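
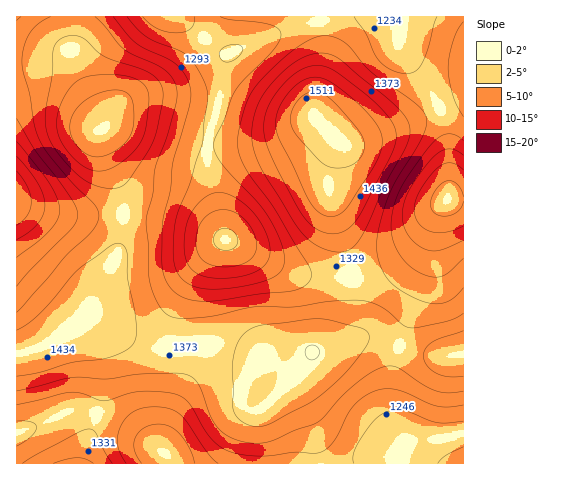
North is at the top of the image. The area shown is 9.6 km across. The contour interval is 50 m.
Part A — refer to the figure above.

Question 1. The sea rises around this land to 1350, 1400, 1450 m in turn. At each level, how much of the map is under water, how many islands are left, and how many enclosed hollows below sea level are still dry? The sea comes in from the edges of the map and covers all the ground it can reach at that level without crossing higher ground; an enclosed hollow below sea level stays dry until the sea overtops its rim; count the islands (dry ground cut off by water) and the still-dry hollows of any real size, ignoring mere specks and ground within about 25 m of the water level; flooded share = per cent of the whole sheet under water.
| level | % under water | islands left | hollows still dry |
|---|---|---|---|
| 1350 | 56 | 1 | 0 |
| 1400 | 75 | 3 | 0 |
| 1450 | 92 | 2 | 0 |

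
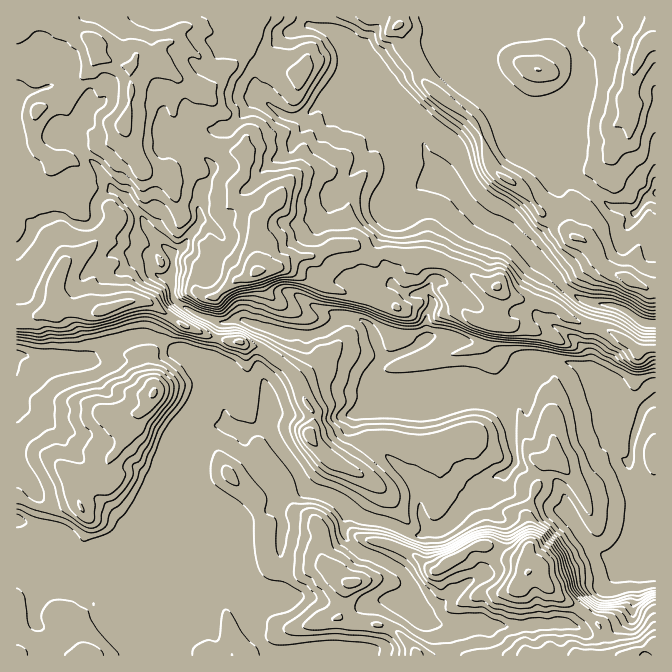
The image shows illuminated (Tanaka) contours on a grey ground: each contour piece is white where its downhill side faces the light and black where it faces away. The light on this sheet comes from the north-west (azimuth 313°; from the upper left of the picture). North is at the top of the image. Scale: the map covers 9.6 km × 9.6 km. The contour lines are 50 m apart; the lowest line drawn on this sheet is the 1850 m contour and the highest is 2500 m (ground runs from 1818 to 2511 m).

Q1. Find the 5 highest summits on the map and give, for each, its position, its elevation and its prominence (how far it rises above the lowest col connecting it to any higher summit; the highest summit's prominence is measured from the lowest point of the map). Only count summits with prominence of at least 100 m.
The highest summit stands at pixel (257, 272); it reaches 2511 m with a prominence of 693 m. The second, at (528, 572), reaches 2501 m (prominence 442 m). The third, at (94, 43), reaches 2478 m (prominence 157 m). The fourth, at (104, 310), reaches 2473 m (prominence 176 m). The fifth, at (154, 393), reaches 2407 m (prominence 270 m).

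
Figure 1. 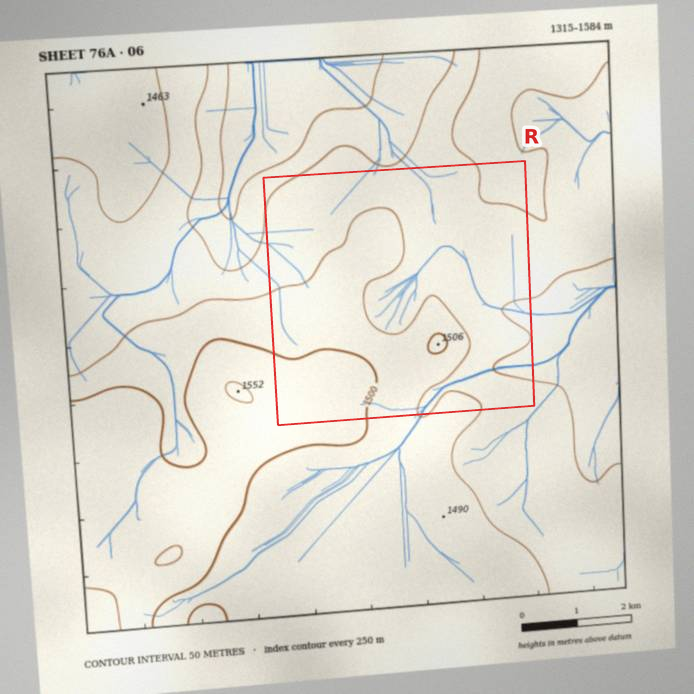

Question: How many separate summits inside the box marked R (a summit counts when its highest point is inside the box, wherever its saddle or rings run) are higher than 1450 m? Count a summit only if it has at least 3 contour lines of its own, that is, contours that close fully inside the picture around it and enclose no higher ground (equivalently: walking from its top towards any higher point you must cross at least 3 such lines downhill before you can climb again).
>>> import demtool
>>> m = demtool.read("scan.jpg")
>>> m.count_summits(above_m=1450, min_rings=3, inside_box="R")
0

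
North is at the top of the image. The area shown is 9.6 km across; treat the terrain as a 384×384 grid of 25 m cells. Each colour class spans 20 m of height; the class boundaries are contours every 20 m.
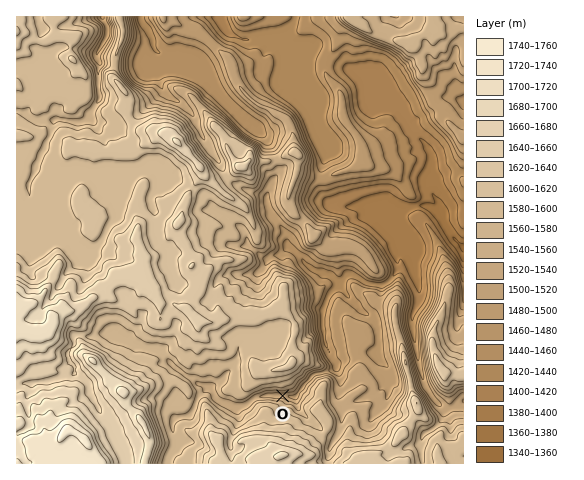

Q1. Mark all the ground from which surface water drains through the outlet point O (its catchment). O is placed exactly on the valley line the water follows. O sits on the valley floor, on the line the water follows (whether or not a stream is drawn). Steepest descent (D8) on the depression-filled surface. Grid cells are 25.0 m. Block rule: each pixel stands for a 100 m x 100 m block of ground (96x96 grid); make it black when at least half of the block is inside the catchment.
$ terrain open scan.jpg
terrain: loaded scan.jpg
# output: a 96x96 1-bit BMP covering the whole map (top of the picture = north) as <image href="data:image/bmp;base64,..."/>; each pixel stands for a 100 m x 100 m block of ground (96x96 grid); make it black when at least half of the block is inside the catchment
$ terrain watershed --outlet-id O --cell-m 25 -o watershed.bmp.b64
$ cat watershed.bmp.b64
<image width="96" height="96" href="data:image/bmp;base64,Qk2+BAAAAAAAAD4AAAAoAAAAYAAAAGAAAAABAAEAAAAAAIAEAAATCwAAEwsAAAIAAAAAAAAA////AAAAAAD/////////AAAAAAD/////////AAAAAAD/////////AAAAAAD////////+AAAAAAD////////8AAAAAAD////////4AAAAAAD////////4AAAAAAD////////4AAAAAAD////////4AAAAAAD////////8AAAAAAD////////8AAAAAAD////////+AAAAAAD/////////AAAAAAD/////////gAAAAAD/////////gAAAAAD/////////gAAAAAD/////////gAAAAAD/////////gAAAAAD/////////gAAAAAD/////////gAAAAAD/////////gAAAAAD/////////4AAAAAD/////////4AAAAAD/////////4AAAAAD/////////4AAAAAD/////////4AAAAAD/////////4AAAAADz////////8AAAAAAB////////8AAAAAAA////////8AAAAAAA/////7//4AAAAAAA/////AE/4AAAAAAAf///+AABwAAAAAAAB///8AAAAAAAAAAAAf/+AAAAAAAAAAAAAP/+AAAAAAAAAAAAAD/8AAAAAAAAAAAAAB/4AAAAAAAAAAAAAB/4AAAAAAAAAAAAAA/wAAAAAAAAAAAAAAfwAAAAAAAAAAAAAAAAAAAAAAAAAAAAAAAAAAAAAAAAAAAAAAAAAAAAAAAAAAAAAAAAAAAAAAAAAAAAAAAAAAAAAAAAAAAAAAAAAAAAAAAAAAAAAAAAAAAAAAAAAAAAAAAAAAAAAAAAAAAAAAAAAAAAAAAAAAAAAAAAAAAAAAAAAAAAAAAAAAAAAAAAAAAAAAAAAAAAAAAAAAAAAAAAAAAAAAAAAAAAAAAAAAAAAAAAAAAAAAAAAAAAAAAAAAAAAAAAAAAAAAAAAAAAAAAAAAAAAAAAAAAAAAAAAAAAAAAAAAAAAAAAAAAAAAAAAAAAAAAAAAAAAAAAAAAAAAAAAAAAAAAAAAAAAAAAAAAAAAAAAAAAAAAAAAAAAAAAAAAAAAAAAAAAAAAAAAAAAAAAAAAAAAAAAAAAAAAAAAAAAAAAAAAAAAAAAAAAAAAAAAAAAAAAAAAAAAAAAAAAAAAAAAAAAAAAAAAAAAAAAAAAAAAAAAAAAAAAAAAAAAAAAAAAAAAAAAAAAAAAAAAAAAAAAAAAAAAAAAAAAAAAAAAAAAAAAAAAAAAAAAAAAAAAAAAAAAAAAAAAAAAAAAAAAAAAAAAAAAAAAAAAAAAAAAAAAAAAAAAAAAAAAAAAAAAAAAAAAAAAAAAAAAAAAAAAAAAAAAAAAAAAAAAAAAAAAAAAAAAAAAAAAAAAAAAAAAAAAAAAAAAAAAAAAAAAAAAAAAAAAAAAAAAAAAAAAAAAAAAAAAAAAAAAAAAAAAAAAAAAAAAAAAAAAAAAAAAAAAAAAAAAAAAAAAAAAAAAAAAAAAAAAAAAAAAAAAAAAAAAAAAAAAAAAAAAAAAAAAAAAAAAAAAAAAAAAAAAAAAAAAAAAAAAAAAAAAAAAAAAAAAAAAAAAAA="/>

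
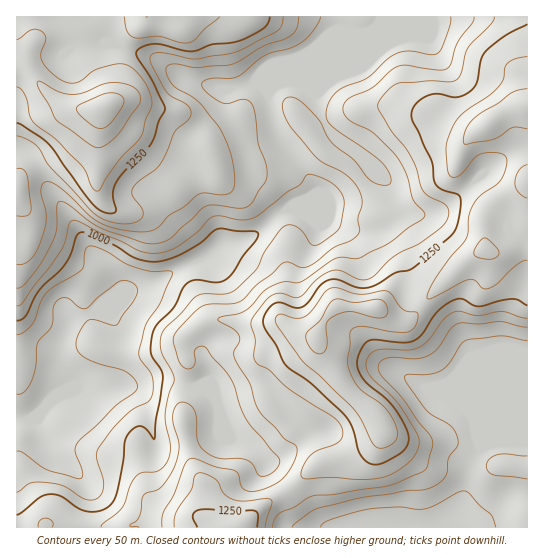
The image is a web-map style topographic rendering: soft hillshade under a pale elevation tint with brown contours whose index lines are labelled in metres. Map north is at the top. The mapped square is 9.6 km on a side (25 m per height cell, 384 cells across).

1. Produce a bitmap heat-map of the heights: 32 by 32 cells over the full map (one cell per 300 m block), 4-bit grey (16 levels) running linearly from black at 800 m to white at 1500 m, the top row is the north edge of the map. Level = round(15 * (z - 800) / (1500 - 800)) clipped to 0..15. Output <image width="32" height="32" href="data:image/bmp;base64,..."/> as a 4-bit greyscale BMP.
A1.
<image width="32" height="32" href="data:image/bmp;base64,Qk12AgAAAAAAAHYAAAAoAAAAIAAAACAAAAABAAQAAAAAAAACAAATCwAAEwsAABAAAAAAAAAAAAAAABEREQAiIiIAMzMzAERERABVVVUAZmZmAHd3dwCIiIgAmZmZAKqqqgC7u7sAzMzMAN3d3QDu7u4A////AFVVVWZ4mqqpd2VVVVVVVWZFVERWeJmZmYh3ZmZmVVVmNEMzRmeJmHeIiIh3d2ZmZjMiI0VWiIh2eJmZmYd2ZnciIjNFVXdmZniZmqqYdmZmISIjRUV2ZmZ4iJq7qHZmZhESIjRGdmZniIiau5d2ZmYRERIjRnZmeIiJq7qHZmZmIRERIjVmZniJmruodmZmZiIREiI1ZmeImau6h2ZmZmYyEiIjRnZniZq8uYd3dmZmMiIjI0Z3d4mrzLqZmYdmZjMiIiNGd3iKu8y7u7qHd3dTIiIiNGd3iaq8zMu6mZmZZCIiIjRVZniZq7u7q7qqqnVDMyIzREVnd4qZmqq7u7p2VDM0REREVmZoiImaq7y7h2QzRWZUREVmZnd4mavMy4hlVnd3ZURFVlVmd4iavLuYdnmZiHZWZVVVVnd4ibu7mHeamYiHd3ZVVVZ3eJmrvJiJq5mIiIh2ZVVmZ3mqqryImrupmIiIdmZmdmeJq6q8iavMupmIh3ZmZ2Z3mau7u5q8zMupiId2ZnZneJqrzMurzN3LqZh3dmd2eImaq8zMu8zd3LmYdmZnZniJmqq7zbzLzMyod2ZmZmZ3iZmZqry7uru7l3d3ZmZmZniIiJq7u6qqqpiZmHdmZmZmd3iaq7uqqqqquqqYh2ZmZmZniaqrqqq7y7u7qph2ZmZmZ4ia"/>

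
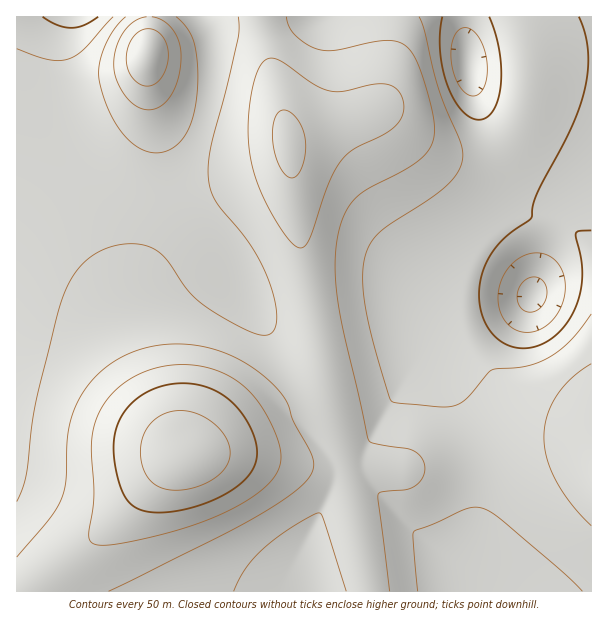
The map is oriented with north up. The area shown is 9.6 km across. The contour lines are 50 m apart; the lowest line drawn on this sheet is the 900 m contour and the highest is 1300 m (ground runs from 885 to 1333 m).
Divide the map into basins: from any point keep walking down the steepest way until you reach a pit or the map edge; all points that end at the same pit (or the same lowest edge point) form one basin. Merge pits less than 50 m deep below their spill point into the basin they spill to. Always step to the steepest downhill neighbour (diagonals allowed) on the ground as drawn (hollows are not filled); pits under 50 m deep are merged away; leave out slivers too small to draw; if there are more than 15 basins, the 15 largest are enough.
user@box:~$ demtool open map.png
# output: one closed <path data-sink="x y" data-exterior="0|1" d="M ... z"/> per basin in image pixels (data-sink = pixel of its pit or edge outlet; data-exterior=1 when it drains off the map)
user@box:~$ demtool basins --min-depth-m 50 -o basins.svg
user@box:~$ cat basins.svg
<path data-sink="533 294" data-exterior="0" d="M591 16l-71 1 0 9 8 33 0 30-6 27-11 19-10 10-13 7-21 5-15-1-14-5-21-12-30-24-10-5-5 1 7-6 7-22 4-33-1-34-127 1 4 34 22 81 8 87 20 114 6 72-35 7-27 15-30 12-23 12-37 13-71 71-54 41-7 8 0 8 554-1z"/><path data-sink="75 17" data-exterior="1" d="M261 16l-245 1 1 575 19 0 2-8 7-8 54-41 71-71 37-13 23-12 30-12 27-15 35-7-6-72-20-114-8-87-22-81z"/><path data-sink="468 63" data-exterior="0" d="M519 16l-129 0-4 67-7 22-7 6 5-1 10 5 30 24 29 15 21 3 12-1 18-8 17-17 8-15 4-17 2-40z"/>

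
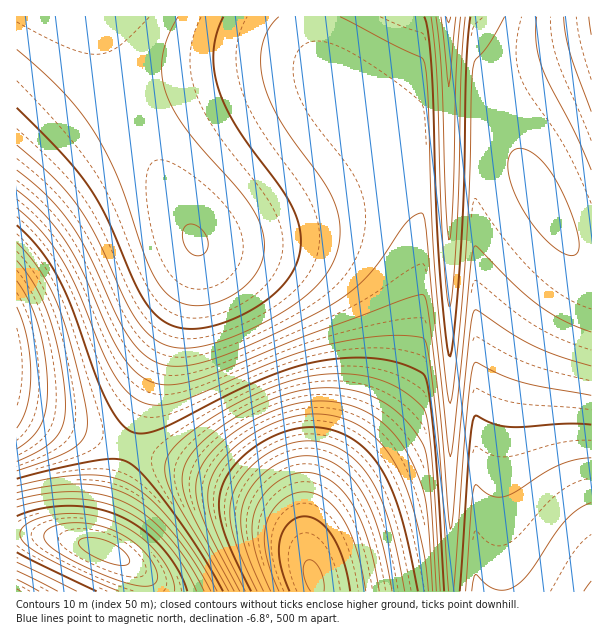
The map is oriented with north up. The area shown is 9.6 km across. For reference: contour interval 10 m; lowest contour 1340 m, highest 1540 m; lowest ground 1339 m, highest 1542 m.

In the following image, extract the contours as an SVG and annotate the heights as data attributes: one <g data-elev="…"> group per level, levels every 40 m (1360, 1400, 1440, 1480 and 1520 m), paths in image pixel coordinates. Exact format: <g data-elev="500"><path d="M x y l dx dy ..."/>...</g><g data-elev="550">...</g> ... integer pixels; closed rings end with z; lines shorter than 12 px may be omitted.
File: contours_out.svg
<g data-elev="1360"><path d="M279 591l-9-21-4-16-2-15 2-14 6-13 9-11 12-7 12-2 10 2 11 5 9 9 8 11 8 15 6 17 9 40"/></g><g data-elev="1400"><path d="M251 591l-20-40-9-26-3-21 3-18 5-10 7-11 11-10 12-10 27-13 13-4 14-1 19 2 20 8 16 13 14 17 11 21 9 25 8 30 10 48"/></g><g data-elev="1440"><path d="M229 591l-58-100-6-20 0-7 3-8 9-12 18-15 25-16 28-15 25-11 24-8 21-4 21-1 27 2 23 7 21 13 15 15 3 14 4 36 8 130"/><path d="M466 591l5-83 2-15 3-8 15 11 6 1 7 0 12-6 27-18 15-8 17-5 16-2"/><path d="M17 242l13 15 11 15 17 34 19 60 8 36 2 20-3 15-9 10-21 11-37 13"/></g><g data-elev="1480"><path d="M204 591l-16-28-20-27-21-20-21-13-24-8-25-3-30 1-30 7"/><path d="M17 571l41 20"/><path d="M17 170l31 27 25 30 17 30 29 64 15 23 16 15 9 5 11 2 24-2 33-10 52-22 52-27 18-12 15-14 16-18 25-37 9-8 8-3 3 6 1 11 8 87 13 123 3 17 3-16 18-181 3-14 3 1 36 37 26 21 25 16 27 11"/><path d="M591 170l-15-35-27-51-7-18-6-24 1-25"/></g><g data-elev="1520"><path d="M136 585l10 1 7-1 4-4 0-8-3-9-8-10-9-9-13-9-21-9-23-4-23 2-8 3-4 5-1 4 3 6 16 12 40 20z"/><path d="M194 255l6 1 4-2 3-5 1-7-2-7-5-6-6-4-6-1-3 1-3 5 0 9 4 10z"/><path d="M436 17l6 57 4 126 3 40 1-2 2-26 4-137 5-58"/></g>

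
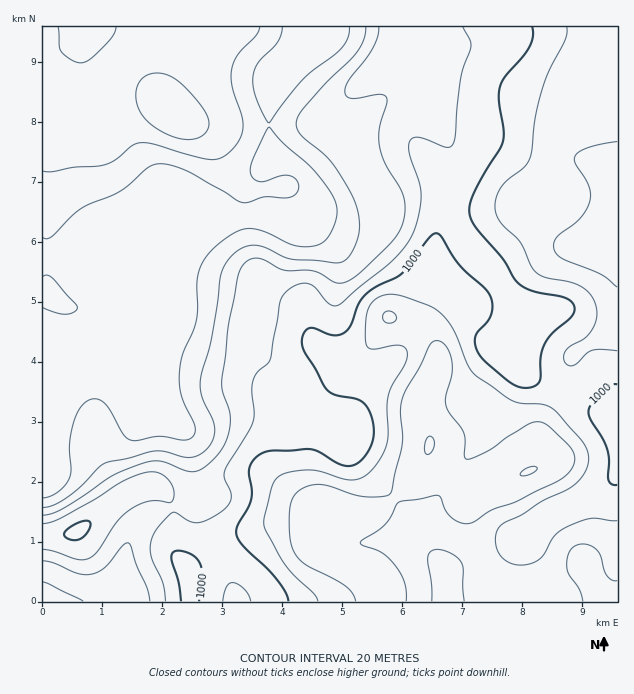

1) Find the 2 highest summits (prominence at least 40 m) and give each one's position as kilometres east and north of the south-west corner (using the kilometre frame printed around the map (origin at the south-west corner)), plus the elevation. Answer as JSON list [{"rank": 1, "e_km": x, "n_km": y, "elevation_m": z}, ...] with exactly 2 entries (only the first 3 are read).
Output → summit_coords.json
[{"rank": 1, "e_km": 6.46, "n_km": 2.61, "elevation_m": 1061}, {"rank": 2, "e_km": 2.09, "n_km": 8.24, "elevation_m": 979}]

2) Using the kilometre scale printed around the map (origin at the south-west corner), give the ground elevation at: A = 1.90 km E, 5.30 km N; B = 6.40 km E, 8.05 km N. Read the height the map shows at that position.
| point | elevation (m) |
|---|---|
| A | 910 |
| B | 975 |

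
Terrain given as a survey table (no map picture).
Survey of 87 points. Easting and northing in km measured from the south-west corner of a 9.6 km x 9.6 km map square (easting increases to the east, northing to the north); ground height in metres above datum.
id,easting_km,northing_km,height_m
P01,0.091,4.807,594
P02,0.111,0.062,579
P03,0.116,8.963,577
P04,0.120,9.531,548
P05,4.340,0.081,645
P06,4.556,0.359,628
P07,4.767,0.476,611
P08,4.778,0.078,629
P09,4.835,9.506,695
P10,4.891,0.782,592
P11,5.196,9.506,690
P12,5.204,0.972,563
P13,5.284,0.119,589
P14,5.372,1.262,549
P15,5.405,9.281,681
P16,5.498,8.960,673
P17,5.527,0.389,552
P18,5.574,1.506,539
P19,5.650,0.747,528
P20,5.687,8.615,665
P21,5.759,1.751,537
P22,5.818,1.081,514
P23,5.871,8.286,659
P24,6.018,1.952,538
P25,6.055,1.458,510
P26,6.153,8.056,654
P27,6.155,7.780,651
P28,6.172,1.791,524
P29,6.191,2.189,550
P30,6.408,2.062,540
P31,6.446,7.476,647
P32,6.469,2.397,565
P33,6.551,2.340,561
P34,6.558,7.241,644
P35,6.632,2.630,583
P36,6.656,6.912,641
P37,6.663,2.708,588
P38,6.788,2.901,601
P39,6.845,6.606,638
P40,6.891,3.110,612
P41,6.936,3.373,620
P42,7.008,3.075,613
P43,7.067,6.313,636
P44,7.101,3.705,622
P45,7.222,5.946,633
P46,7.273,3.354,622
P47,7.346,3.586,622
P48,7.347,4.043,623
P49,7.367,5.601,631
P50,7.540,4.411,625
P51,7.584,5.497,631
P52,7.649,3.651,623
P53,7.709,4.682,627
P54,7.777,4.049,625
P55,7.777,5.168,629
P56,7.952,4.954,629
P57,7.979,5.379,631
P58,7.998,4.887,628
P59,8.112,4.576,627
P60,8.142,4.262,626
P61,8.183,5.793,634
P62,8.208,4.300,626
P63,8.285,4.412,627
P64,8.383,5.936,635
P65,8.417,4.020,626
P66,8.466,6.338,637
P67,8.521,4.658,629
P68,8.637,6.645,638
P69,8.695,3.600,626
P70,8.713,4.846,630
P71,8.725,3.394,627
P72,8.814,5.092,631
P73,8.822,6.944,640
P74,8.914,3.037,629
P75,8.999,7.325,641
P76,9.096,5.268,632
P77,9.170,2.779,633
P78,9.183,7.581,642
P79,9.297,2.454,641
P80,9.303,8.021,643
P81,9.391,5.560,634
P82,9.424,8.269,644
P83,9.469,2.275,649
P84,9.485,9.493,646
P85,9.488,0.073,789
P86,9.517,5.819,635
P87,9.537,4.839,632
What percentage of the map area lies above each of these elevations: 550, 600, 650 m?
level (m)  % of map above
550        95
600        74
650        10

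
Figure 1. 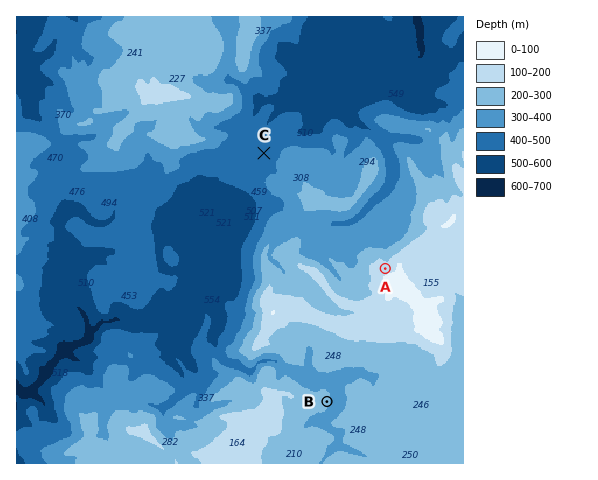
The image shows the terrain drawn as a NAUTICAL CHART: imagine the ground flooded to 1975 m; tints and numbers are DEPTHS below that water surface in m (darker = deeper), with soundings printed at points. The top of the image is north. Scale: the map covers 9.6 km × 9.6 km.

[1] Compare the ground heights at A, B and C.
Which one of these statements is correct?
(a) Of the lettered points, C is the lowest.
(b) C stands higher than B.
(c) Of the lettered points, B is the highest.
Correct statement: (a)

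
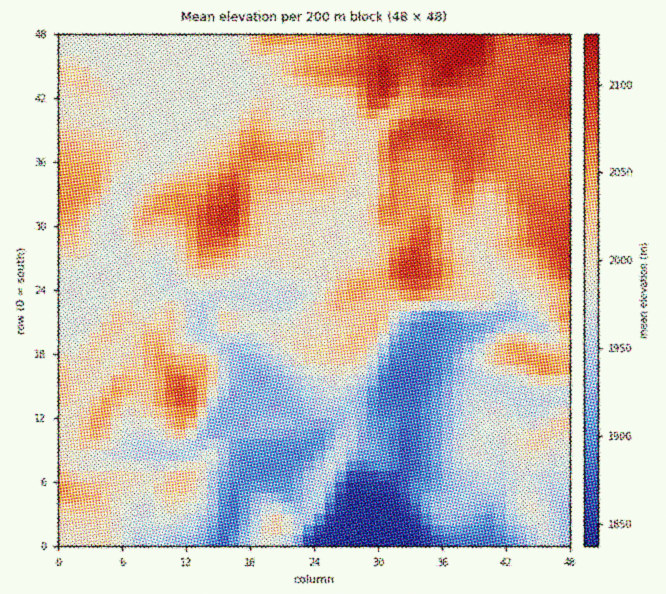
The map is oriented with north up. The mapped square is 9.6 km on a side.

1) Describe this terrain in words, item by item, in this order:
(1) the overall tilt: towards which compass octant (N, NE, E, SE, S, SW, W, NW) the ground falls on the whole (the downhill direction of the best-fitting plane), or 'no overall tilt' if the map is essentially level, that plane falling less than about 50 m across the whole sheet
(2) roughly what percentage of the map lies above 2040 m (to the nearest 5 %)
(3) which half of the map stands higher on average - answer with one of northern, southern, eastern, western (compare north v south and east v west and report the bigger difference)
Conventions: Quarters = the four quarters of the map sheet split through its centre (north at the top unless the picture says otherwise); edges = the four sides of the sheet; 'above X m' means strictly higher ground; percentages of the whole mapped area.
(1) On the whole the ground falls towards the south.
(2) Roughly 25 % of the ground is higher than 2040 m.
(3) Taken as a whole, the northern half is higher than the southern.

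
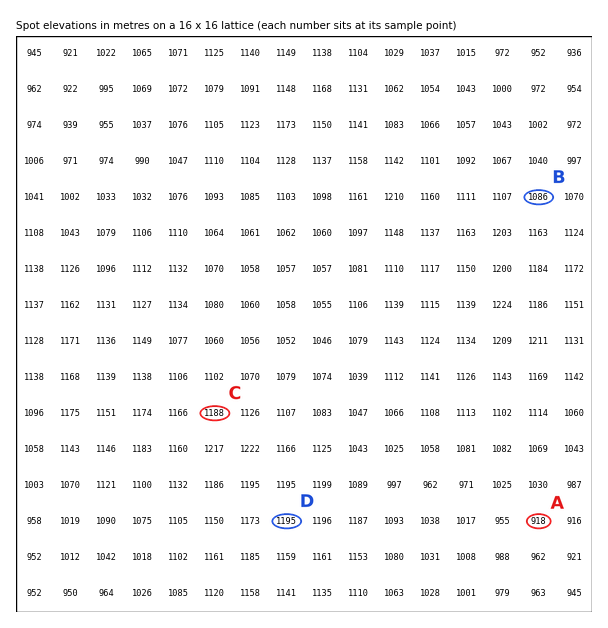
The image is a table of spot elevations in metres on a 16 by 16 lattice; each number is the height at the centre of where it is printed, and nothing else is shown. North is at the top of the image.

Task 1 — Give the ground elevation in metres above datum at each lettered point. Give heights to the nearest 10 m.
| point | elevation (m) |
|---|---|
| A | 920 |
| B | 1090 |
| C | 1190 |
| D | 1190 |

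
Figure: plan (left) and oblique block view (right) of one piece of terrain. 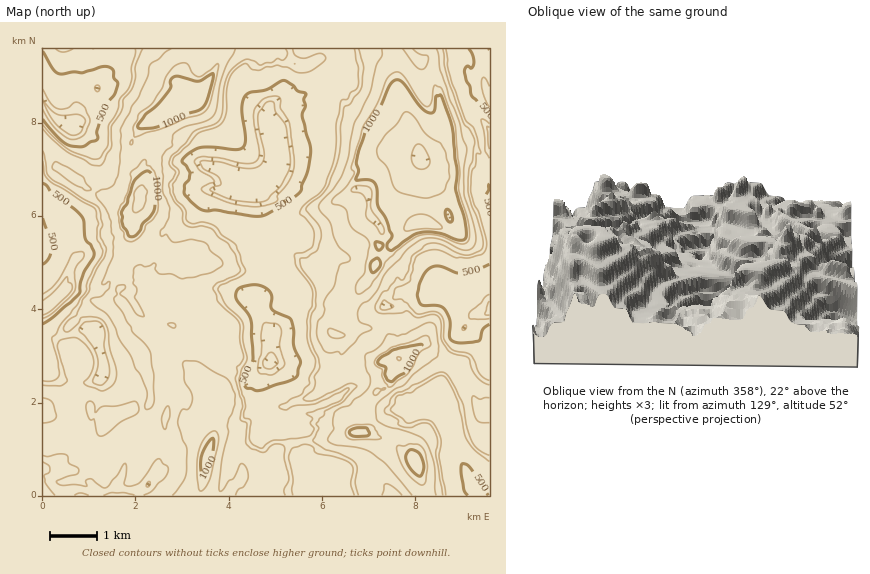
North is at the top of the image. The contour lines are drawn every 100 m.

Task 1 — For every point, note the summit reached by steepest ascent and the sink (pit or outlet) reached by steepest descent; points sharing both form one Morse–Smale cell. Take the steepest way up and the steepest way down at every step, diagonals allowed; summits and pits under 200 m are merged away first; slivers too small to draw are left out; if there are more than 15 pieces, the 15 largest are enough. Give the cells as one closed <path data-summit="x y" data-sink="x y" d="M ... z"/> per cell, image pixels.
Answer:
<path data-summit="395 148" data-sink="240 192" d="M430 48l-89 0 5 19-1 9-15 7-13 1-8 8-12 6-15 0-7 4-7 6-3 14 6 27 0 12-4 8-12 6-26-3 1 5 6 5 1 9 9 5-2 26-4 9 39 14 17 9 23 22 23 4 9 8 11-1 9-12 5-11 11-8 7-14 18-18 12-2 28 9 5-6 1-11-9-20-17-11 6-6 3-8-2-14-4-6 6-11 1-28-8-28 0-28z"/><path data-summit="138 204" data-sink="240 192" d="M340 48l-140 0-3 6-13 13-4 11 0 4 10 12-1 2-30 22-17 7-9 13-6 18 1 7 14 17-2 21-8 20 0 31-10 12-1 10-13 21-2 9 12 13 6 16 18 22 0 14 3 6 4 4 1 8-1 21 6 6 5-7 2-12 6-9 3-3 5-1-6-28 0-2 4-1-5-3 0-2 2 0 0 2 14-2 22-17 18 33 5 2 3-9-3-31-14-12-11-20-16-1-2-21 3-11 22 1 19-24 11-7 4-33-9-5-1-9-6-5-1-5 26 3 12-6 4-8 0-12-6-26 3-15 14-10 15 0 12-6 8-8 13-1 15-7 1-2-1-16z"/><path data-summit="138 204" data-sink="66 291" d="M45 142l-3 1 0 58 4 2 1 4 6-1 17 21 2 5 0 11-4 10 9 6-5 5-9 23 3 4-24 21 0 102 11 4 8 10 12 0 5-2 10 0 6-5 7 0 7-7 6-2 15-1 6-9-1-22 8-11 2-10-4-8-16-18-8-20-10-9 2-9 13-21 1-10 10-12 0-31 3-10-7 3-13-5-11-12-44-28-4-4-6-17z"/><path data-summit="395 148" data-sink="489 312" d="M489 150l-5 2-9-2-18 0-19 4 3 15-3 8-6 6 17 11 9 20-2 13-4 4-5 0-10-6-13-3-9 1-6 3-18 21-4 9-11 8-5 11-8 8-15 25-6 5-4 1-8 9 0 7 7 5 11 0 15-7 18 2 4-12 1-11 12-1 13-11 11 0 8-4 17 3 17 18 10 3-12 17-4 28-8 9 7 11 14 13 7 15 9 6 3 0z"/><path data-summit="138 204" data-sink="75 124" d="M199 48l-78 0-7 18-15 16-3 13-17 15-5 15-16-5-15-18-1 40 8 6 6 17 22 14 9 9 17 9 11 12 13 5 6-3 6-10 2-21-14-17-1-9 3-7 12-22 17-7 30-22 1-2-8-7-2-9 4-11 13-13z"/><path data-summit="400 359" data-sink="240 192" d="M382 330l-17 13-28 31-2 8 6 11-3 5-22 9-18 3-2 8-3 4 5 10 0 9 4 10 1 9 4 6 9 3 15-1 5 4 5 11 0 13 85 0-10-36-5-5-8-2-12-13-14-2-12-6 6-14 0-5-6-11 25-19 1-8 8-14-11-24z"/><path data-summit="207 455" data-sink="240 192" d="M207 329l-22 17-6 2-11-2 6 5-4 1 0 2 3 0-1 12 4 16-5 1-3 3-6 9-2 12-6 8 4 3 25 3 5 9 12 3 10 8 1 3-7 19-3 32 53 1 8-18 9 3 11 9 18-1 12-12 2-9-22-12-20-3-11-10-1-7-16 12-8 2-1-1 0-12 6-9 20 0 6-3-5-3-1-5-21 10-18 4-8 5 2-12 8-6 4-5 0-20-6-13 8-15-5-3z"/><path data-summit="395 148" data-sink="270 362" d="M243 231l-3 2 11 5 2 6 17 8 1 5 5 5 2 5 10 9-6 14-8 4-17 4 4 19 11 17-1 27-6 6-4 8 3 27-4 7 1 7 9 0 9-3 5-7 12-6 20-4 10-11 3-9 7-7 6-17-2-16-10-6 0-7 7-8-3-14 10-10 15-2-8-1-12-9-20-3-23-22-24-12z"/><path data-summit="400 359" data-sink="479 495" d="M425 344l-10 4-15 10-9 17-1 8-22 16-3 5 6 9 0 5-6 14 12 6 14 2 12 13 8 2 5 5 3 13 9 23 50 0-12-27-11-12-3-8 0-6 3-2 0-6-3-7-16-20-22 1 1-5 23-9 2-10 10-16-11-7-10-10z"/><path data-summit="138 204" data-sink="75 124" d="M143 370l-8 6 0 26-6 9-15 1-6 2-7 7-7 0-6 5-10 0-5 2-12 0-8-10-11-3 1 81 71-1 2-9 5-8 10-34 8-15 15-14-5-7 0-29-4-4z"/><path data-summit="138 204" data-sink="270 362" d="M240 231l-9 5-19 24-21-2-4 12 0 11 3 11 15 0 11 20 14 12 1 21 2 3 0 7-3 9 25 12 16-15 1-7 0-20-11-17-4-19 17-4 8-4 6-14-10-9-2-5-5-5-2-6-16-7-1-5z"/><path data-summit="207 455" data-sink="75 124" d="M155 416l-16 13-6 10-12 39-5 8-2 9 86 1 4-33 7-19-1-3-10-8-12-3-5-9-25-3z"/><path data-summit="395 148" data-sink="489 98" d="M489 48l-59 1 4 5 0 28 8 28-1 28-6 11 3 4 19-3 18 0 9 2 6-3z"/><path data-summit="400 359" data-sink="489 312" d="M436 291l-6 0-8 4-11 0-13 11-12 1-4 23 6 7 6 16 4 5 7-2 10-8 10-4 4 8 10 10 12 7 7-9 4-28 12-17-10-3-17-18z"/><path data-summit="395 148" data-sink="75 124" d="M120 48l-78 1 0 52 16 19 7 4 10 0 4-14 17-15 3-13 15-16 6-13z"/>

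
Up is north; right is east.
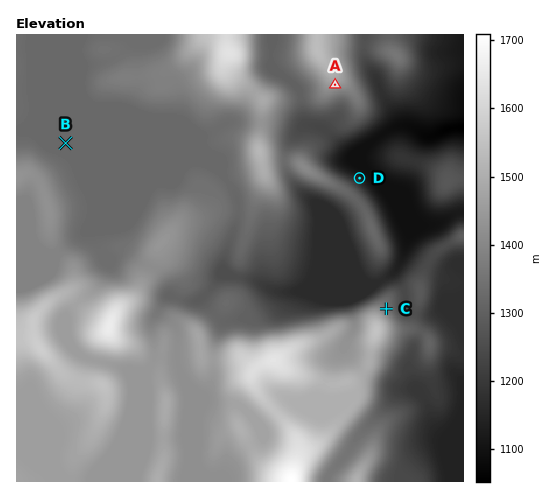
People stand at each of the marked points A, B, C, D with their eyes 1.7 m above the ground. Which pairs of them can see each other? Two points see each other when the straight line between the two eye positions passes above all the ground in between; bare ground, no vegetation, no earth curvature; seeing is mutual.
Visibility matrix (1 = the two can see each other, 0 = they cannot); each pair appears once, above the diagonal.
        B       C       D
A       0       1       1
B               0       0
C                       0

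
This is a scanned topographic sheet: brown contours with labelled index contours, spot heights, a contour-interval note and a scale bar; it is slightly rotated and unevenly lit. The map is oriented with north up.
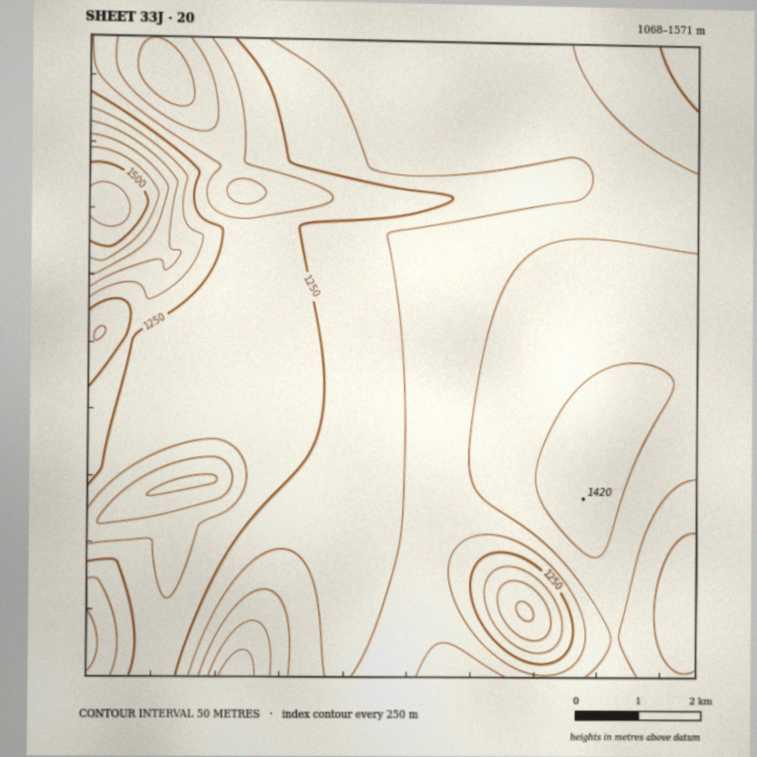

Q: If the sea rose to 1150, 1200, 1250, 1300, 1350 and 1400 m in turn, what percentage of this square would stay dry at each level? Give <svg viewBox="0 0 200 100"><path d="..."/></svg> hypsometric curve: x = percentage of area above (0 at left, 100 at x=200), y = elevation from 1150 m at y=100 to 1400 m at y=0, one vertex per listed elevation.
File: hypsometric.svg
<svg viewBox="0 0 200 100"><path d="M192 100l-10-20-36-20-46-20-56-20-31-20"/></svg>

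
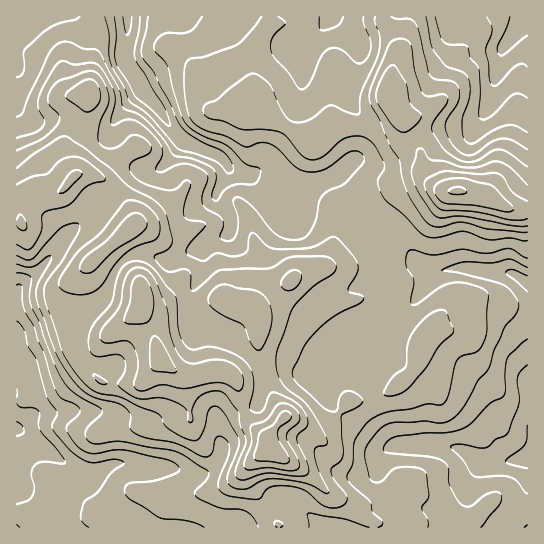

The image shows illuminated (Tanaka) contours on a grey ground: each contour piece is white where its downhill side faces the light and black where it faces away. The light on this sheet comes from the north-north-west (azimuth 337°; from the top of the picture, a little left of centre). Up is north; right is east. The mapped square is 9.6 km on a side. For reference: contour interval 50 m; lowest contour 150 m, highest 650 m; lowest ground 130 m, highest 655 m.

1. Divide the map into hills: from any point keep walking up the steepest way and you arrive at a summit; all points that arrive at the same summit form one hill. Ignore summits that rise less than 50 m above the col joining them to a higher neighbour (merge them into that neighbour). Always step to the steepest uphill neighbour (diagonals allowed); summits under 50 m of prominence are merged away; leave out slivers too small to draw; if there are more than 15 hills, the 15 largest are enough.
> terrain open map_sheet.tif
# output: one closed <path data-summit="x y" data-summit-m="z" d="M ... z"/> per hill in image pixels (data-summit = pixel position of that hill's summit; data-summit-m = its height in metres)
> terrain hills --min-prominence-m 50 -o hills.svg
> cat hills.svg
<path data-summit="269 449" data-summit-m="645" d="M229 167l-1 7-8 12-4 12 13 17 2 15-6 6-14 4-8 7 1 18-13 30 0 19 4 6 34 16 30 32 11 1 13-2 21 7-19-2-20 8-4 6-2 17-4 4-20 6-12 7-4 6-1 7-3-15-14-6-18 1-29 10-13 8-6 24-5 8-17 1-23 12-13-5-36-23-24-19 0 99 342 0 4-7 11-10 13-4 26 0-10-5-8-15-15-14 0-15 3-6 8-5 55-2 15 4 21 14 19 0 27-6 0-174-2-2-19-9-18 0-20-4-18 0-14 4-10-3-11-8-21-25-10-5-12-2-4-3-8-23-18-20-5-12-17 9-30 8-25-20-16 7-5 0-12-4z"/><path data-summit="458 190" data-summit-m="655" d="M333 16l-204 0-5 42 19 33 17 19 13 21 10 10 36 15 11 13 20 6 16-7 25 20 30-8 17-9 5 12 18 20 8 23 4 3 12 2 10 5 21 25 11 8 10 3 14-4 18 0 20 4 18 0 20 11 1-265-8 7-16 21-15 59-6 12-9 8-41 4-20 8-32 24-15 0-13-2 6-9 5-25-12-22-3-10 2-14 9-24 1-10-6-12z"/><path data-summit="141 306" data-summit-m="630" d="M202 247l-33 14-23-8-16 3-15 15-10 24-35 30-27 10-26 5 0 8 40-15 12-1 11 18 10 10 23 15 0 12-2 18-5 6-67 2-23 16 25 19 36 23 13 5 23-12 17-1 5-8 6-24 13-8 29-10 18-1 14 6 3 15 1-7 4-6 12-7 20-6 4-4 2-17 4-6 20-8 16 1-18-6-13 2-11-1-30-32-37-19-1-22 13-30z"/><path data-summit="129 230" data-summit-m="579" d="M185 141l-24 27-24 5-23 23-19 7-12 18-20 18-16 23-28 25-3 6 1 47 26-5 27-10 35-30 10-24 15-15 16-3 23 8 29-12 13-9 18-7 0-18-13-17 0-4 12-20 0-8-9-10z"/><path data-summit="390 99" data-summit-m="550" d="M527 16l-193 0 21 17 6 12-1 10-11 32 3 16 12 22-5 25-6 9 28 2 40-28 18-5 35-3 9-8 6-12 12-54z"/><path data-summit="74 177" data-summit-m="557" d="M17 107l0 185 6-9 24-21 16-23 20-18 12-18 19-7 23-23 11-2-10-4-6-6-7-12-10-12-4-9-8 8-10 0-8-3-19-13-36 0-6-3z"/>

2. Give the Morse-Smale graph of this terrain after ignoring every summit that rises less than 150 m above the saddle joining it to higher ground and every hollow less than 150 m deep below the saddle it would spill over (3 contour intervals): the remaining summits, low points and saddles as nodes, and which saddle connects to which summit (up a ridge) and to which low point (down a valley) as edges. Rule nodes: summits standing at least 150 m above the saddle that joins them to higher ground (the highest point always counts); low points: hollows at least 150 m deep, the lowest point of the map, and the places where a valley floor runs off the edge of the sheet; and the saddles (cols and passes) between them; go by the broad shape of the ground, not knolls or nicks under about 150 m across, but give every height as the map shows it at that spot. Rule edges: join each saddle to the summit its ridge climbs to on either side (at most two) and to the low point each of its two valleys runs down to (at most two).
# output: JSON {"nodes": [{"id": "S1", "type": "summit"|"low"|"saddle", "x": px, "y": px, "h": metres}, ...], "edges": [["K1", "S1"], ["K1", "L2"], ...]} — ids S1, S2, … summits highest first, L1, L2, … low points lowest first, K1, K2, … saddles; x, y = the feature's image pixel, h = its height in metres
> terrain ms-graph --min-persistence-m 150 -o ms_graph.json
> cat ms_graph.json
{"nodes": [
{"id": "S1", "type": "summit", "x": 457, "y": 191, "h": 655},
{"id": "S2", "type": "summit", "x": 269, "y": 449, "h": 645},
{"id": "L1", "type": "low", "x": 527, "y": 457, "h": 130},
{"id": "L2", "type": "low", "x": 17, "y": 429, "h": 141},
{"id": "L3", "type": "low", "x": 127, "y": 18, "h": 141},
{"id": "L4", "type": "low", "x": 527, "y": 17, "h": 158},
{"id": "K1", "type": "saddle", "x": 117, "y": 193, "h": 486},
{"id": "K2", "type": "saddle", "x": 382, "y": 17, "h": 407},
{"id": "K3", "type": "saddle", "x": 267, "y": 511, "h": 389},
{"id": "K4", "type": "saddle", "x": 361, "y": 203, "h": 374}],
"edges": [["K1", "S2"], ["K1", "L2"], ["K1", "L3"], ["K2", "S1"], ["K2", "L3"], ["K2", "L4"], ["K3", "S2"], ["K3", "L1"], ["K3", "L2"], ["K4", "S1"], ["K4", "S2"], ["K4", "L1"], ["K4", "L3"]]}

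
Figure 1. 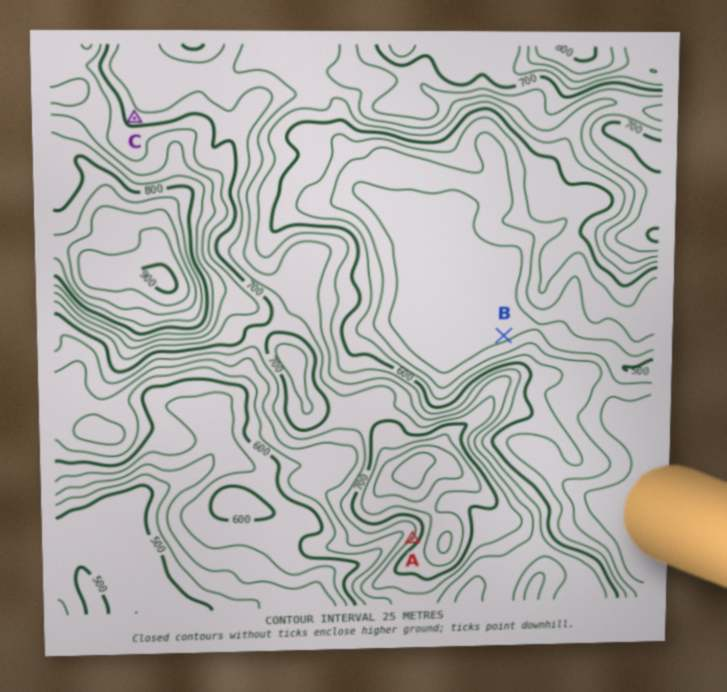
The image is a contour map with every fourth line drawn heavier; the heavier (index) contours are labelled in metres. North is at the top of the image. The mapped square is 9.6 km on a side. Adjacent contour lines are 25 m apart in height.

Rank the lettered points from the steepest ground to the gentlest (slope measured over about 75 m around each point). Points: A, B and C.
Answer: A C B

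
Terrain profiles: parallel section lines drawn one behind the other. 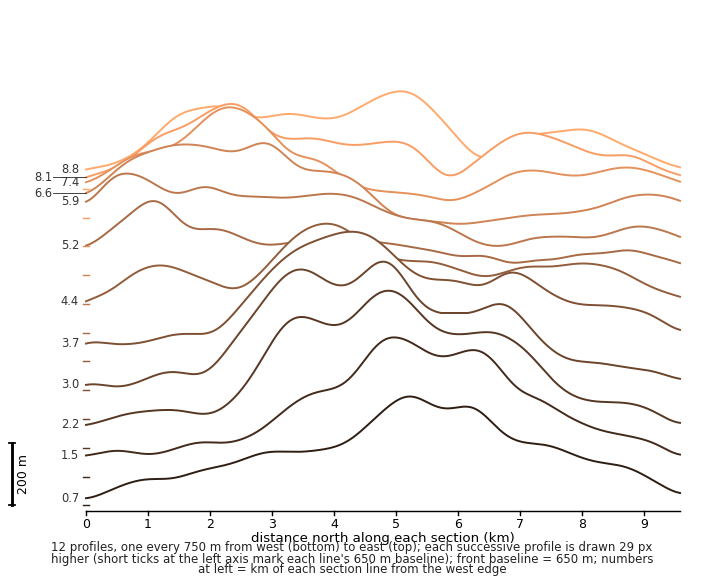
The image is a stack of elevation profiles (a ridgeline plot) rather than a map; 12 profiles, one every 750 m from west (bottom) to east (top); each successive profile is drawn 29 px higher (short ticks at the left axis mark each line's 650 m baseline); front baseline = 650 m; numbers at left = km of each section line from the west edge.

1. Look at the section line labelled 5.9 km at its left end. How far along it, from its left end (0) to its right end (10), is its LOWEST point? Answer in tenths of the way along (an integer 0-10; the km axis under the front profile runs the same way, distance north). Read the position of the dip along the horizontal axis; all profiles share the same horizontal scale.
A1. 7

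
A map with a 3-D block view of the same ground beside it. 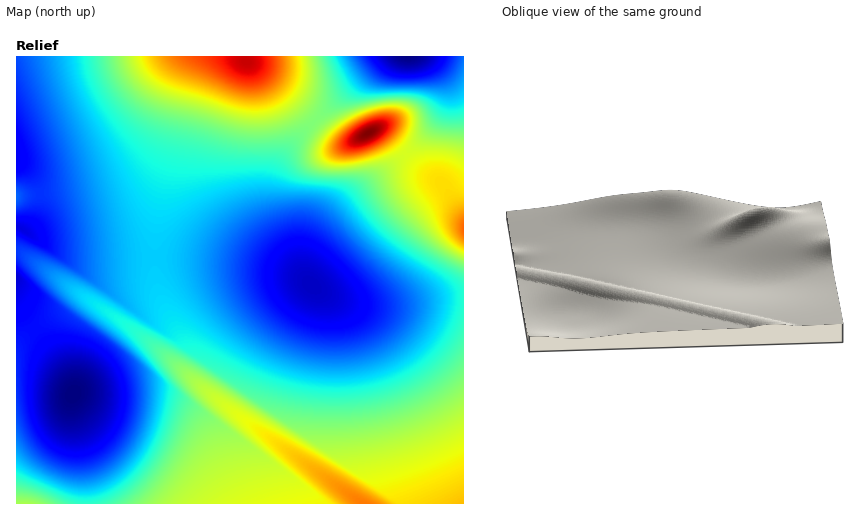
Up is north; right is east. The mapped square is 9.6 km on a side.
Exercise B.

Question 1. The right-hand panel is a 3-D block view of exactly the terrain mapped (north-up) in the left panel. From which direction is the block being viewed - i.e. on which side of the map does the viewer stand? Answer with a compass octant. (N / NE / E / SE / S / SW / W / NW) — S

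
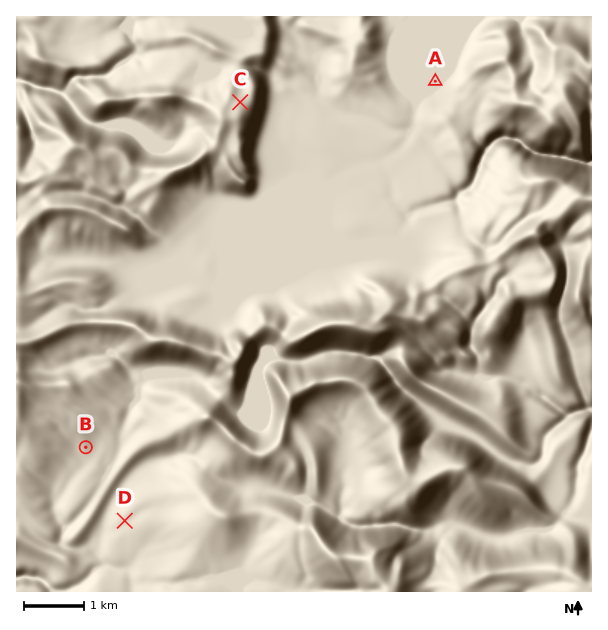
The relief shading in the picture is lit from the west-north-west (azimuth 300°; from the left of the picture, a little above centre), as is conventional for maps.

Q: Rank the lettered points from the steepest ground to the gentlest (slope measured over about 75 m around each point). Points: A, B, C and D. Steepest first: C B D A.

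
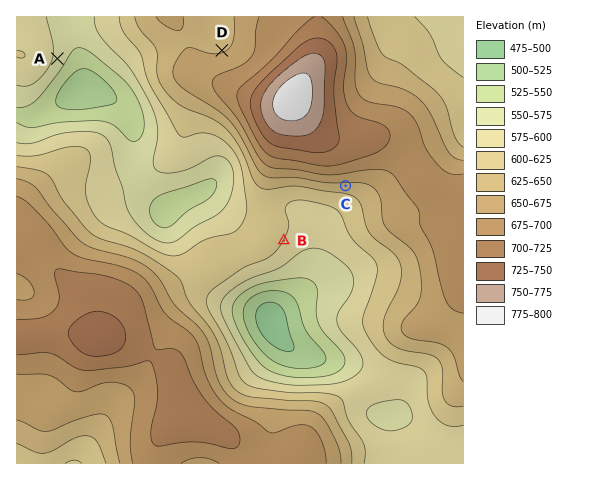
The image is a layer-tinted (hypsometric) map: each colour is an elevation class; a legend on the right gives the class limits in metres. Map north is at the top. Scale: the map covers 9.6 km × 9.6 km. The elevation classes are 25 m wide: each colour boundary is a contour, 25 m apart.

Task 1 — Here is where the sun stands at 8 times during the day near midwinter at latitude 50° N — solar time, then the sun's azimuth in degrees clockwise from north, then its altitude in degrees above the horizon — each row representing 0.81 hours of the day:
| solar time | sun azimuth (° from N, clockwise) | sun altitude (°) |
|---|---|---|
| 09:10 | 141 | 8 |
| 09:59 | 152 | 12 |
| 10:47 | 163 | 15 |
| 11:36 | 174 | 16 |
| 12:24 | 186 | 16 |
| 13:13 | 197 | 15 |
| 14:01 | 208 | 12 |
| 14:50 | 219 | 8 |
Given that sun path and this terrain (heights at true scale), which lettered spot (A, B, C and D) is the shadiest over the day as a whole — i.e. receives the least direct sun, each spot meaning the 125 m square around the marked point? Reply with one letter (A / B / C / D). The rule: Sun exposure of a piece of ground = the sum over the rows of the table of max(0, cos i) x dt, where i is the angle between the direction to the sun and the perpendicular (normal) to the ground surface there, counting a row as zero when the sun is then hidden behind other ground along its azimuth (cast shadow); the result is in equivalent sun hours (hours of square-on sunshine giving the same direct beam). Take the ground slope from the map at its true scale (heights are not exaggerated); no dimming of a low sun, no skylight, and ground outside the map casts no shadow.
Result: D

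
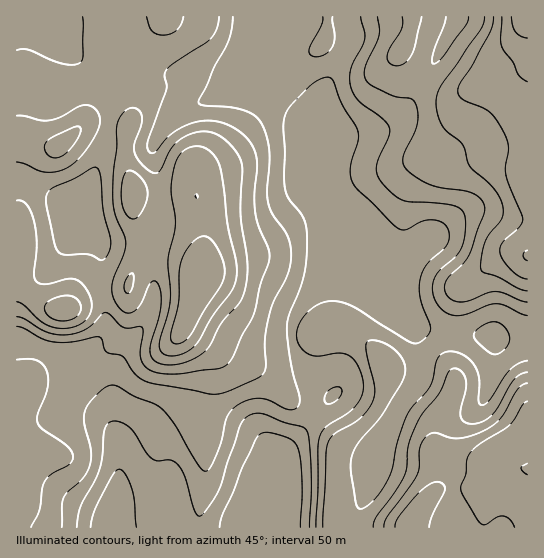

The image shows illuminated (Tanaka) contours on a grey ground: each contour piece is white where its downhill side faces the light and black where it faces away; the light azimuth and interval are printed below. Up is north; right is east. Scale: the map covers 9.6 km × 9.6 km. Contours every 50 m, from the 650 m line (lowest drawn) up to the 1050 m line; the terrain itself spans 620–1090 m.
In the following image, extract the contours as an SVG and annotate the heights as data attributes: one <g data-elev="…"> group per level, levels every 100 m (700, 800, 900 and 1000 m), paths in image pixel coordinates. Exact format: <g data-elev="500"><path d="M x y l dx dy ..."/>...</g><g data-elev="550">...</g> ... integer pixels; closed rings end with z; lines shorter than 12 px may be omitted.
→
<g data-elev="700"><path d="M77 527l4-21 14-25 5-12 2-14 2-24 2-5 4-4 9 0 10 5 6 7 11 18 7 7 5 2 12-1 8 5 7 13 9 31 3 6 2 1 7-6 13-21 22-66 8-7 9-3 8 2 20 8 16 4 5 5 2 11 2 32-2 52"/><path d="M326 403l-2-5 4-7 7-4 6 1 1 5-4 6-7 4z"/></g><g data-elev="800"><path d="M31 527l8-17 3-21 3-8 8-8 16-8 3-4 1-4-2-6-4-5-25-17-5-7 1-8 10-28 0-11-3-8-4-4-6-3-18 0"/><path d="M527 361l-9 3-8 6-20 30-4 4-4 1-3-1-1-3 1-26-7-13-7-6-10-4-8 0-6 3-5 7-3 16-3 8-18 21-6 11-9 25-5 26-5 12-13 19-8 7-5 2-3-1-2-5-5-28 0-12 1-9 7-13 25-30 18-29 3-12-2-11-10-11-15-7-7-1-4 2-1 8 8 35 0 12-4 9-8 10-8 7-19 10-7 9-2 11-3 74"/><path d="M17 326l8 3 17 10 12 3 16 0 29-5 3 2 4 13 16 4 16 21 8 4 9 3 62 10 17-5 24-11 5-4 3-8-1-25 4-24 5-16 14-27 3-19-3-18-16-23-4-12-1-12 3-33-3-18-6-17-10-9-18-5-31-3-4-3 16-35 14-25 4-12 1-13"/><path d="M323 17l-2 9-12 23 1 5 4 3 11-2 8-9 2-9-2-20"/><path d="M361 17l4 16 0 6-13 27-2 16 2 9 6 9 24 18 7 9 0 10-12 28-1 6 3 7 11 13 12 9 8 2 43 3 8 4 4 6 0 18-4 16-6 8-16 14-5 10-1 10 3 11 7 9 11 4 12-1 21-9 10-1 8 1 22 11"/></g><g data-elev="900"><path d="M527 383l-5 2-5 5-17 29-14 11-13 5-12 3-10 0-16-5-5 1-4 3-6 10-1 20-2 8-30 42-3 10"/><path d="M165 365l9 0 11-2 10-5 10-6 5-7 12-23 16-17 5-8 3-14 2-16-7-52 1-49-4-12-12-13-12-8-12-2-12 3-12 7-8 9-11 21-4 2-4-1-10-9-6-10-1-10 7-16 1-9-4-8-7-2-5 2-4 4-4 7-1 6 0 19-4 28 0 28 2 13 9 20 2 10-3 10-10 24-1 14 3 8 4 7 6 4 5 1 5-3 4-4 12-24 3-1 4 2 3 10 0 14-10 36-1 8 4 9z"/><path d="M17 302l8 4 18 17 8 4 8 1 12 0 11-5 6-6 4-10-1-8-3-8-6-7-5-4-10-1-22 5-6-1-3-2-2-8 3-31-3-20-7-17-5-4-5-1"/><path d="M17 162l8 2 20 8 10 0 11-4 11-7 10-12 10-18 3-10-4-11-5-4-5-1-7 1-18 11-11 3-9 0-16-4-8 0"/><path d="M147 17l3 10 2 4 5 3 6 1 7-1 7-4 4-5 2-8"/><path d="M402 17l0 12-12 18-3 8 2 7 6 4 9-3 7-8 4-9 7-29"/><path d="M485 17l-1 6-4 7-40 57-4 11 0 11 3 11 4 7 20 19 7 20 23 21 6 8 3 10 1 6-1 7-13 17-5 10-3 16 0 9 3 3 15 5 19 10 9 3"/></g><g data-elev="1000"><path d="M527 463l-5 3-1 3 6 6"/><path d="M174 343l8 0 8-7 34-57 1-10-4-12-7-14-8-7-7 1-6 5-7 9-5 11-2 11-1 30-7 32 0 6z"/><path d="M527 250l-3 3-1 2 2 4 2 2"/><path d="M502 17l-1 22 1 8 11 15 6 13 8 7"/></g>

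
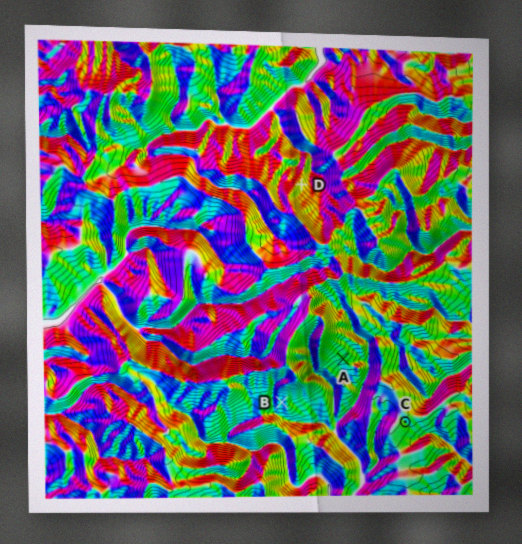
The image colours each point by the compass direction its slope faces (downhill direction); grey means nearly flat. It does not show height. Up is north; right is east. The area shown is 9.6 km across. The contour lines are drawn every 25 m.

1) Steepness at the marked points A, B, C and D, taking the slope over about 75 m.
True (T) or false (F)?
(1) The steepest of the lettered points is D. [T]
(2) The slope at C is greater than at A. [F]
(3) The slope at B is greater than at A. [T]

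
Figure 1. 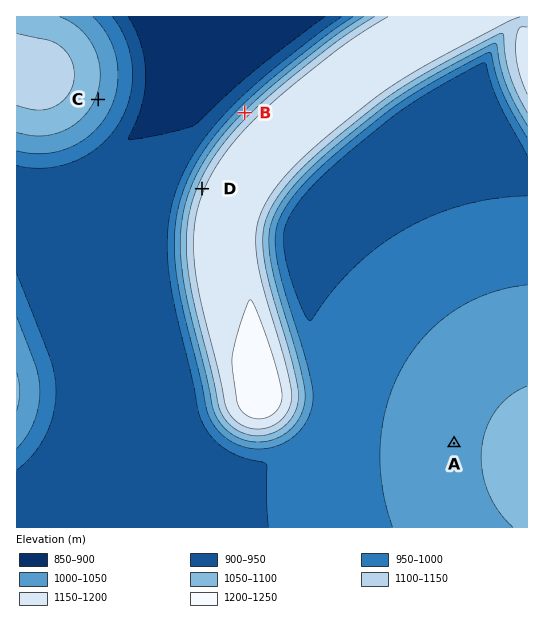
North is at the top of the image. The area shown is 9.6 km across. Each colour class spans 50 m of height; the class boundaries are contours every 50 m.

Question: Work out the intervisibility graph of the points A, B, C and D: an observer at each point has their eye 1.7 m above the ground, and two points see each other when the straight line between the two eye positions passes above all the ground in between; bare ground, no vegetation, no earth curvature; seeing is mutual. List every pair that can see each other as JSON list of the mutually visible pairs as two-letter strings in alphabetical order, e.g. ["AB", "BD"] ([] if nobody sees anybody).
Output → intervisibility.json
["BC", "CD"]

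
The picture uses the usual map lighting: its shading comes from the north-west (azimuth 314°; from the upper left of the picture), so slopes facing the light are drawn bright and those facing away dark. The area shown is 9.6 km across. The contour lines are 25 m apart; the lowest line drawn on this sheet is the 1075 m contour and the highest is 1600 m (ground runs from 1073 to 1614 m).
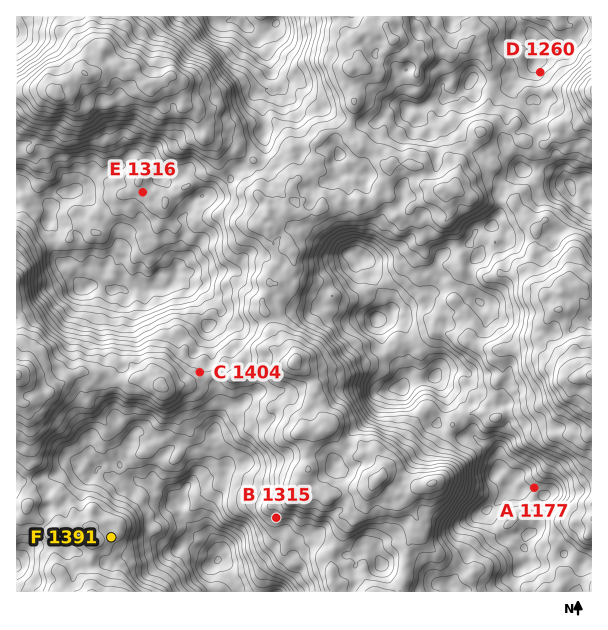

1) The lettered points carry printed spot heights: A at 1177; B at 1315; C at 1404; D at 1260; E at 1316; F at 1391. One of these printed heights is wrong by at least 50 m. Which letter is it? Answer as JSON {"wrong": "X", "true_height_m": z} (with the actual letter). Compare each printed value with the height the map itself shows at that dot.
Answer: {"wrong": "B", "true_height_m": 1378}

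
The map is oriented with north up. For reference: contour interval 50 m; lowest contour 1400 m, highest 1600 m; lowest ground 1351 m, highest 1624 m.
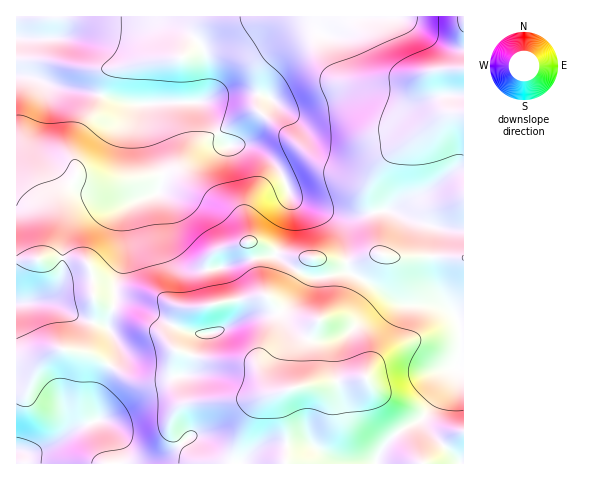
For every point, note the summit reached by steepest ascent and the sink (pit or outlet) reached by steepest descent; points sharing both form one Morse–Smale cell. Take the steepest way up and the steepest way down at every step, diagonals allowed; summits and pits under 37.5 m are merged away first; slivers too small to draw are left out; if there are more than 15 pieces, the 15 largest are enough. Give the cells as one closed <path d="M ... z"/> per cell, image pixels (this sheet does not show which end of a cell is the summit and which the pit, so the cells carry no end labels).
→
<path d="M153 22l-62 1-11 2-21 13-43 1 0 318 17 1 29-10 26 5 49 27 32 1 10 16 10 6-12 6-6 10 0 9 6 11 15 17 15 7 256 1 1-233-38-6-16-5-20-9-43 6-26-6-24-9-7-7-10-24-13-14-19-11-21 0-7-8-14-29-6-7 6-5 3-12-3-26-6-16-21-14z"/><path d="M463 16l-446 0-1 22 18 1 25-1 21-13 11-2 62-1 26 7 16 9 9 11 5 36-3 12-6 5 6 7 17 32 4 5 24 1 16 10 13 14 10 24 7 7 24 9 26 6 43-6 20 9 16 5 20 5 17 1z"/><path d="M62 348l-8 2-15 7-23 1 1 106 200-1-21-4-21-24-4-7 0-9 9-13 9-3-10-6-10-16-32-1-49-27z"/>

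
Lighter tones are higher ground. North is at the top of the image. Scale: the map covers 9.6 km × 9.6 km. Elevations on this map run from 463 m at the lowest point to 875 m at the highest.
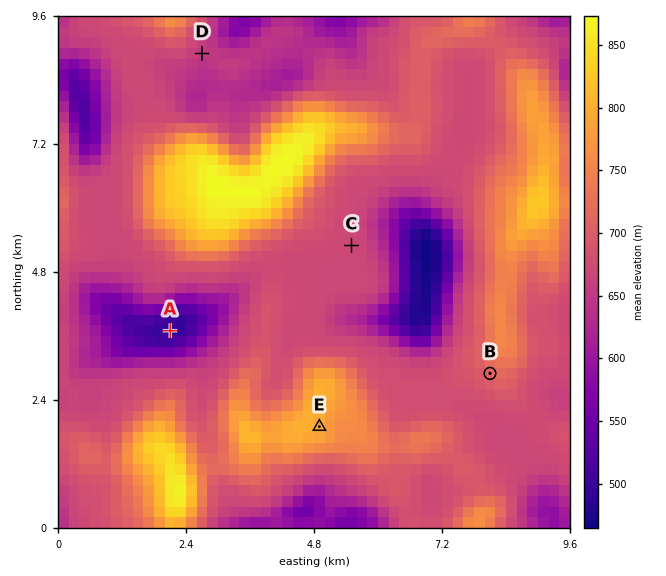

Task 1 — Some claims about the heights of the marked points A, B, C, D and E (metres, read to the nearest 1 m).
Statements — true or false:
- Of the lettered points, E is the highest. true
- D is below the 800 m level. true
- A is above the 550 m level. false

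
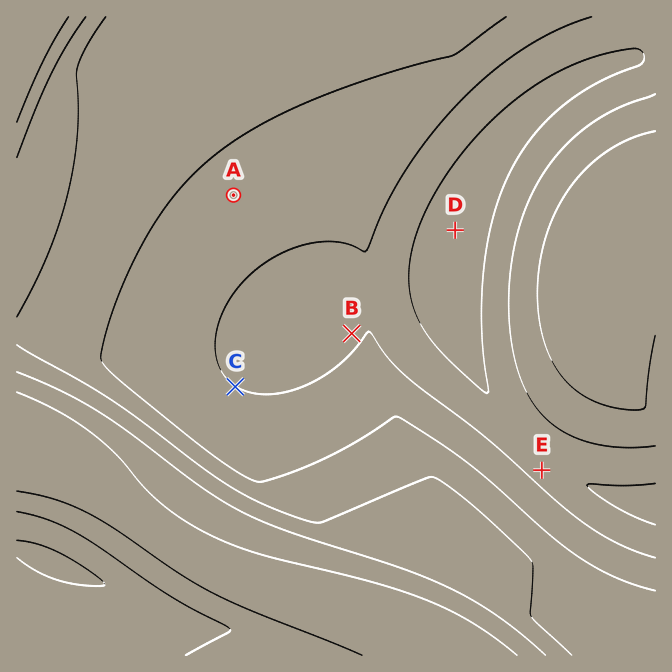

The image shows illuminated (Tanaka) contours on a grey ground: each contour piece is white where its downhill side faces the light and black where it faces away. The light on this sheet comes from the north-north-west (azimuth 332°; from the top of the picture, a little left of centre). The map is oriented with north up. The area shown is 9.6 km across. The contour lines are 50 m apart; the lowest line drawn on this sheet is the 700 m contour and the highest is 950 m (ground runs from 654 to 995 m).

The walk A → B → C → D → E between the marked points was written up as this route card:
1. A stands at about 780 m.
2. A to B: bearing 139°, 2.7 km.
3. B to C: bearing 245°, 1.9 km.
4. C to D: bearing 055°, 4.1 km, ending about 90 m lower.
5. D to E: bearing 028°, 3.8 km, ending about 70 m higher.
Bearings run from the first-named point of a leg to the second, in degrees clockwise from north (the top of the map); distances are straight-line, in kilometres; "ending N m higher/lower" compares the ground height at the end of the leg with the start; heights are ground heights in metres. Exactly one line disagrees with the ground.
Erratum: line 5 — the bearing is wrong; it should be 160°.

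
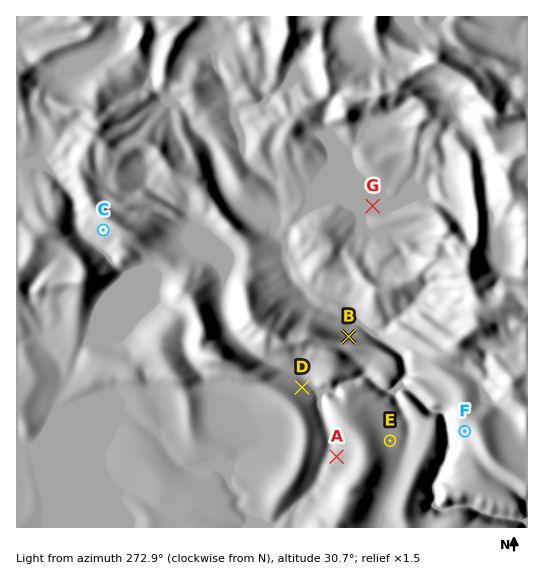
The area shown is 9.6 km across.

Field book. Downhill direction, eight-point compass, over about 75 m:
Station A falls NW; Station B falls N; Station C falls SW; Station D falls NE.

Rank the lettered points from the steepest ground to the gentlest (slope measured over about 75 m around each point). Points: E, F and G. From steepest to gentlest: F E G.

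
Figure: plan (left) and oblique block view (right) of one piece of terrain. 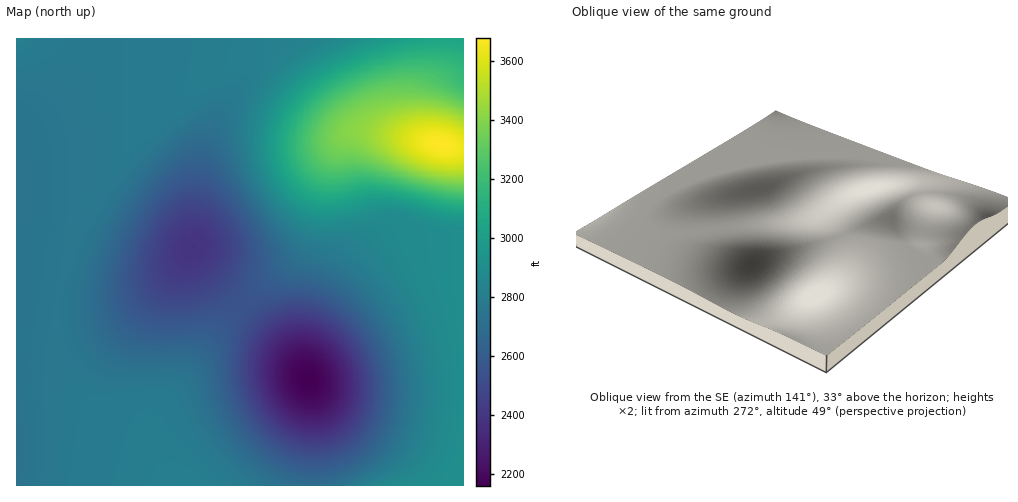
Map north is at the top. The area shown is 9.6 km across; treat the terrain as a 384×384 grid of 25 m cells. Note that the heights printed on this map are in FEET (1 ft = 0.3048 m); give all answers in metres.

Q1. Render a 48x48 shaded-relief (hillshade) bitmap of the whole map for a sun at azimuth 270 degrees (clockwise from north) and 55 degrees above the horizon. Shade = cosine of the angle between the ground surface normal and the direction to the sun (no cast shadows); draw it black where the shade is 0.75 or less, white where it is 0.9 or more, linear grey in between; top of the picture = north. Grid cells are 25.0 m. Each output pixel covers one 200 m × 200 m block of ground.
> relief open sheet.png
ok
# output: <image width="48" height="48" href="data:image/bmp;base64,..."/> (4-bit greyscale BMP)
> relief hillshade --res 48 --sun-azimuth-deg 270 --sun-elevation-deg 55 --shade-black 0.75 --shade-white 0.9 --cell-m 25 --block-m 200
<image width="48" height="48" href="data:image/bmp;base64,Qk32BAAAAAAAAHYAAAAoAAAAMAAAADAAAAABAAQAAAAAAIAEAAATCwAAEwsAABAAAAAAAAAAAAAAABEREQAiIiIAMzMzAERERABVVVUAZmZmAHd3dwCIiIgAmZmZAKqqqgC7u7sAzMzMAN3d3QDu7u4A////AIiId3d3d3d3d3d2ZmZVVmd4iZmYiHd4iIiId3d3d3d3d3dmZlVVVWZ4iZmZmIiIiIiId3d3d3d3d3ZmVVVEVVZ4iZqqmZiIiIiId3d3d3d3d2ZlVURERVZ4maqqqpmIiIiId3d3d3d3d2ZVVEMzRFZ4mqu7qqmYiIiHd3d3d3d3dmZVRDMzNFZ4mru7uqmZiIiHd3d3d3d3dmVUQyIiNFZ5q7zLu6qZiIiHd3d3d3d3ZmVEMiIiNFaJq8zMu6qZiIiHd3d3d3d3ZlVDMhESJFeJvMzMy6qZiIh3d3d3d3d3ZlVDIhERJFeKvM3cy7qZiIh3d3d3d3d3ZlVDIRERJFeavN3cy7qZiId3d3d3d3d3dmVDIRESNGeavN3cy6qZiHd3d3ZmZ3d3dmVDIRESNGeavN3cy6qZiHd3d2ZmZnd3d2VUIhESNGiavM3Mu6qZiHd3d2ZmZmZ3d2ZUMiEiNWiavMzMu6mYiHd3dmZVVmZ3d3ZlQyIjRWiau8zLuqmYiHd3dmVVVWZnd3dmVDMzRXiau7u7qpmIiHd3dmVVVVZmd3d2ZVREVniaq7u6qpmIiHd3dlVURVVmd3d3dmVVVniZqqqqqZiIiHd3dlVEREVWZ3iId3ZmZniJqqqpmZiIiHd3dlVEREVWZ3iIiIh3d3iJmZmZmYiIh3d3dlVENERVZ3iJmZiId3iJmZmZiIiId3d3dmVEMzRFZniJmZmZiIiImZmYiIiHd3d3d2VEMzNFVniJmqqpmIiIiIiIiIh3d3d3d2VEMzNEVniJqqqqqYiIiIiIiId3d3d3d2VUMzM0VmeJqquqqZiIiIiIiHd3d3d3d3ZUMzM0RWeJqru7qph3d4iIh3d3d3d3d3ZUQzMzRWeJqru7qph3d3d3d3d3d3d3d3dlQzMzRWeJq7u7uph2ZmZneIiId3d3d3dlRDMzRWeJq7u7uph2ZmZmeIiId3d3d3d2VEM0RWeJq7zMu6mGVVVneIiId3d3d3d2ZUQ0RWeJq7zMu6mHZVZniIiId3d3d3d3ZVRERWeJq7zMy7qHZVZ4iIiHdnd3d3d3dlRERWeJq8zMzLqYZmeJmZiHZnd3d3d3dmVEVWeJq7zMzLuod3iZqpmHZnd3d3d3d2ZVVWeJq7zN3Muph4maqqmHZnd3d3d3d3ZlVWeJqrzN3Mu5iImqqqmHZXd3d3d3d3dmVWZ4mrzM3My6mImqqpmGVHd3d3d3d3d2ZmZ4mqvMzMy6mImaqZh2RHd3d3d3d3d3ZmZ3iau8zMy6qYiZmIdlQ3d3d3d3d3d3d2ZniZq7zMu6qYiIiHZlQ3d3d3d3d3d3d3ZneJmru7u6qZiHd3ZUQ3d3d3d3d3d3d3d3d4maq7u6qZmId2ZVRHd3d3d3d3d3d3d3d3iZqqqqqZmId2ZVRHd3d3d3d3d3d3d3d3eImaqqmZmIh3ZlVXd3d3d3d3d3d3d3d3d4iZmZmZmYh3dmZWZnd3d3d3d3d3d3d3d3eIiZmZmYiHd2ZmZmd3d3d3d3d3d3d3d3d3iIiZiIiId3Zg=="/>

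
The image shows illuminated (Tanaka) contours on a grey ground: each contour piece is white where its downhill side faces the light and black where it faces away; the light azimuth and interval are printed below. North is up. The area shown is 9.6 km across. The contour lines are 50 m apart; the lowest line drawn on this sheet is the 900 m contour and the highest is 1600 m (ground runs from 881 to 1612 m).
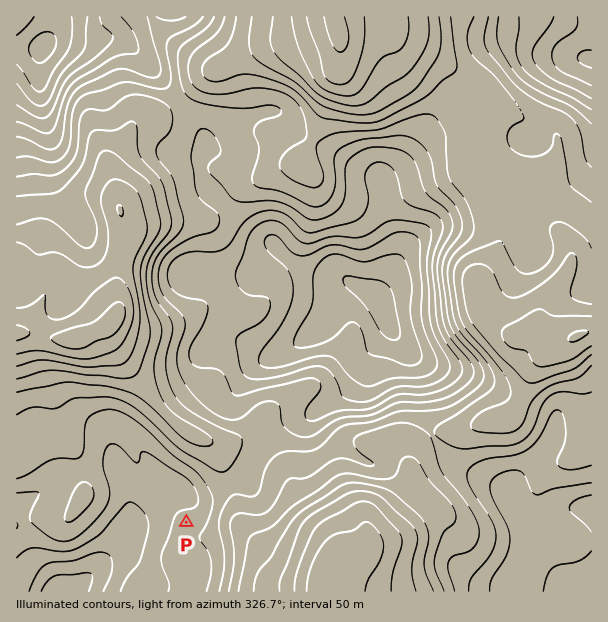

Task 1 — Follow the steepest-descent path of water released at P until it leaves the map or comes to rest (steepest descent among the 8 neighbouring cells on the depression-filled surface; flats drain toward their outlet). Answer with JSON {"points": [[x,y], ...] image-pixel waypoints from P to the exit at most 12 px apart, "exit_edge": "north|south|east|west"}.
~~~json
{"points": [[186, 522], [174, 510], [162, 504], [150, 516], [138, 525], [126, 537], [117, 548], [105, 560], [93, 572], [81, 584], [74, 591]], "exit_edge": "south"}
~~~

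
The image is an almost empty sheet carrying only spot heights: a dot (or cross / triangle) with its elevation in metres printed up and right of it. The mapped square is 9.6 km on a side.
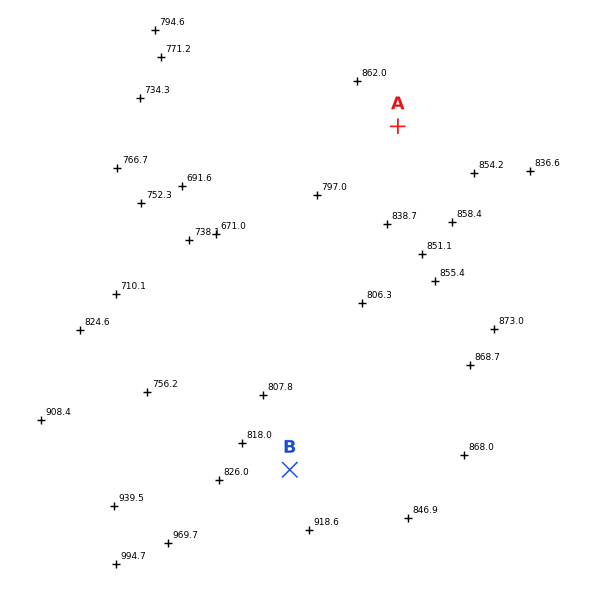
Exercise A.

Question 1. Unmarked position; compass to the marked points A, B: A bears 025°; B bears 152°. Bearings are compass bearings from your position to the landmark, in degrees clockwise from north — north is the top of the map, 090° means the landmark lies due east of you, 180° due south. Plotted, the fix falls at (262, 417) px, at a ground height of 830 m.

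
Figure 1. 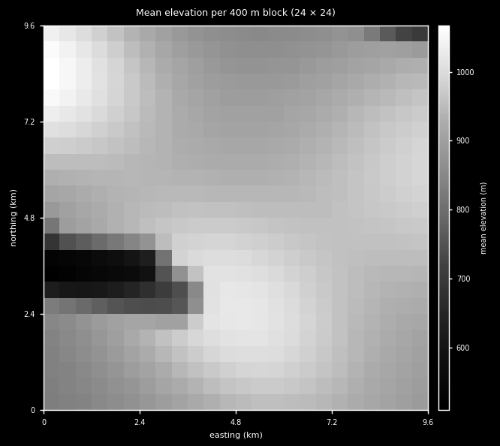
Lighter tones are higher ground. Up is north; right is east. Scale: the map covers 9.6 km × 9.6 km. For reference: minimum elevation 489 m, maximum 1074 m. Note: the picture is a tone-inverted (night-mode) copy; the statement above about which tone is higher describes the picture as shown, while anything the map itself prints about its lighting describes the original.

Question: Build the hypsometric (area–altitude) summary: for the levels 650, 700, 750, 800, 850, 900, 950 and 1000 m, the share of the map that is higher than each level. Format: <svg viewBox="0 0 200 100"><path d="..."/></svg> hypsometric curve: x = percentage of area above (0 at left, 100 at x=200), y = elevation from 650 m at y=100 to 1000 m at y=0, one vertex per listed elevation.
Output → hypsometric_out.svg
<svg viewBox="0 0 200 100"><path d="M193 100l-2-14-2-15-2-14-7-14-29-14-70-15-63-14"/></svg>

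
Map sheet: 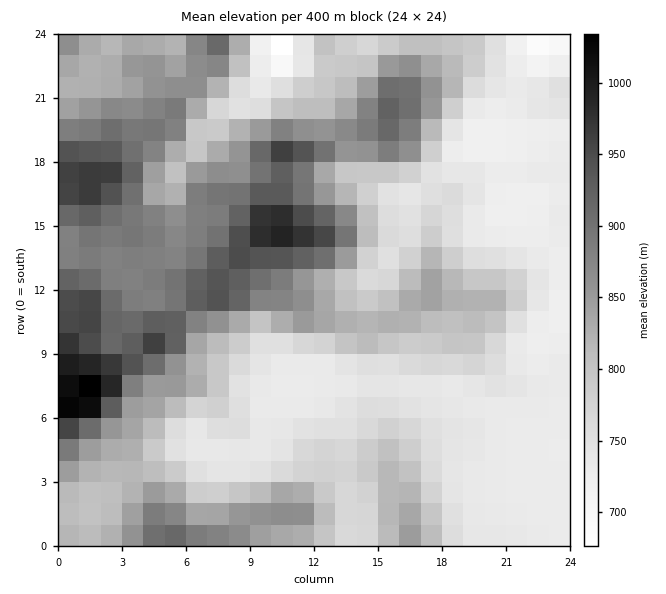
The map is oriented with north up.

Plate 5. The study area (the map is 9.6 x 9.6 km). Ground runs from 670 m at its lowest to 1040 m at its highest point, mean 810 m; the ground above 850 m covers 29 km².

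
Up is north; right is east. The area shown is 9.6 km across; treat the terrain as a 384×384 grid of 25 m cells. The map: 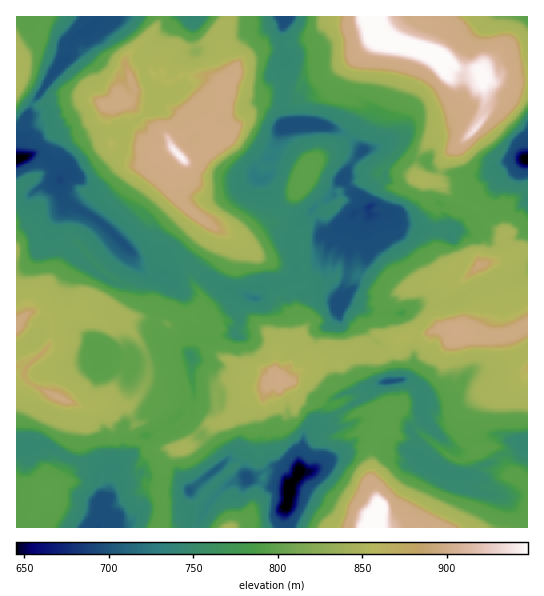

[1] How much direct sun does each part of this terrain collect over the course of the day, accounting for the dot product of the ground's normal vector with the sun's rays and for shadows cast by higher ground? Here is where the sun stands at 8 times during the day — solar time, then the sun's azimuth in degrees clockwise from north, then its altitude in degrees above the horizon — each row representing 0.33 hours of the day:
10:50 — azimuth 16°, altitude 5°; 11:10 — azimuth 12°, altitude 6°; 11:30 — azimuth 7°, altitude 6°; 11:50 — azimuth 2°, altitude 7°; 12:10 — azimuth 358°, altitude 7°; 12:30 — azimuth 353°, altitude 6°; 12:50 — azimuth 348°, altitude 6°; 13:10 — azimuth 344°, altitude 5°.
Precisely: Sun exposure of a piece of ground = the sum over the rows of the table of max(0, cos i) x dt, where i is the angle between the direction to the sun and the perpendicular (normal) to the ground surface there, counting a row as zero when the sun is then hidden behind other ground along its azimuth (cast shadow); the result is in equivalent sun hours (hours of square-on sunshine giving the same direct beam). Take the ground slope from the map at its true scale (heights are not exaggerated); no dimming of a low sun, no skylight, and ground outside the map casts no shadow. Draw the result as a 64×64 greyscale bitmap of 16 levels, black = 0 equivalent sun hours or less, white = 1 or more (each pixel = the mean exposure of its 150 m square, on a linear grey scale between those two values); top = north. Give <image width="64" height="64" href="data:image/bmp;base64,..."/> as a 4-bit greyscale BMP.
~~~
<image width="64" height="64" href="data:image/bmp;base64,Qk12CAAAAAAAAHYAAAAoAAAAQAAAAEAAAAABAAQAAAAAAAAIAAATCwAAEwsAABAAAAAAAAAAAAAAABEREQAiIiIAMzMzAERERABVVVUAZmZmAHd3dwCIiIgAmZmZAKqqqgC7u7sAzMzMAN3d3QDu7u4A////AEREQCETRENFhUZUVbvrREdnWJiFhXVEVlREWOpWy3ZURERCExNEMRRlRERFfIdUVIypebpXZURGRFnsZ86FVlREREQTMTMQMyRERENn79dzI1eaeWdsZFVY62fdhXq6dEREREIwASNBA0Q0U0ZFfXQiNIaFmXaZp+x57Yne2mVlREREMDEAFEIkQgAkJYenejATWpqYlauMe/ye63VDEBNERERCMxAkRFRBAAJCNTZhEANpupqGV8nqjcZDNFMAJIpVVXkyM0Q0ZEEAABIQACEAACR6p4ysjJzXQxAAETRFmbeJcgARIzEkMQAAAAAAAAAAABV8uarHp1QxAAAFd5tTV0EAAAAAAyQgAAAAAAAQAAAAAEaN61RUQxAjIQBImCEAAAAAAAACRBEhAQAAAAAAAAAAEDVkRSRCBXREMQQzEAAAAAAAESNVrpZRAAAAAAAAAiEANERBAyCIMkRWYgEAAAAAAAATI0RGvXIAAAAAAAATRkQkRENkKXAUREMQAAAAABIyAAAQJERFghEQAAAAAAEkZnVERDJ1IURDIAAAAAERAkQyECdERFRadUMhAAAAAAAyFEREEkM0RDEAAAABMgAANERBAkREREaIVEQgABAAABmEREQzM1REIAAAADQgABZUREVBNEREVEVURBAAEQEUIFqVVEQiE0QQIzMzQgA3t0VUWZQkRERURERDEAADABARABeZlRADM0NEREQgTNyFWcmIhyRERVRDNEQzIgIgAAAAAAAQABERVUREQyWGZUWqi6ZWRERFRGRERXREVEIAAAAAAAAAAAAWVERDMhNER5VFZUVUREZkaFREd1inRCAAAAAAAAAAAAE0RENmAURFRERERFVEVoZBNFV97IVEREIAAAAAABEAAAESN3mhJEI0MyMiVURSE0jv7GRVVEREREREIhASIAAAAAACJGk0QhEAAAFkRDAEV2Z4tVRERUREREVEQjEAEQAAAAECRnREAAAABVRERERFr8VERER9//6nU0REMAJEQzMyEBE0REQAASE2RENEREMiM0eZl4ff/K3LllRXJERERmVDMSRERDM0REI0RURERTVljbu9kye5hXnP+1m4VVebzJWTBEREREREZ1RVRERHtW3tpkRampjMdEMmpZz+7bh4vKyURERERFzXRERnVFlTNVaameplSlUkMQA2RFZlRERXZ1RERERI6FZVrtx1tREBI1m8ZEE2dVQwAANEREREREREREV2ae293e6lQ1kwAAACREREMBOFVFUzM0REM0RERFVUW97s3od2VEMzYQAAAAAURERCAialSpREREIAE0REz//oVr5zZVZUMyIAAAAAAANERWY0R2pVrGRERkACREVVZmWelEZYljMyEAAAAAABEkRXeHZ5mcdY7GVEhBAkRCfv7rVEVZdTMyEAAAAAARNVREV3hmapjdZY2WRayVRDRlVmVDVYZBEyAAAAASNEZoVERmdlVFu1fYVr/oiHVESFREREZHcxAiAAAAAANEWnhERGVVRERIyGzaz83/pEi3hEREVXgwASAAAAAAAUSnhUREIiREREM1VFhiV0VlRJhURnZ6kwARAAAAAAJmWph0REQQAkREMgAhAAABRGurR0RZvbcgARAAAAABSKjammVCJBAANUQxAAAAAAREWaVXRFVVUQAhAAAAACbMvpuWVDACNCAjIAAAAAESRERESMVmZUQgEiAAAAADWWeWlkREIAAWchIAAAAAAAMzREREZFq3QxEyAAAAADQwJCQzNEQyIBFXgQAAAAAAARI0istEEFVEaDEAAAADREESARNXZGRDAkkwAzVCABAQACRERVtSJEMxIAAAATRCNCAAAjNWZkQiEDRDNUI0RVAAAAFIm/50MgAAASAURDAUEAABIiVYRDAgFEVER4noEAAAACJZlUMQAAAERUREECQwAAATVVlkQjEIZWaluBEQAAAAAkADMAAAEDRVREMGpEIAABI1ZclnQxJnVXlRAyAAAAAAABEQAAETNEVEQ1tURDEAAjVlbOtUMAEiNWQSVCAAAAACIQEhIhRVRlRDlURERBACN5qXZVUwABERRkRVQQAAABEQFDExIxEltkdkREREMQEyNYiGMhEQAAAUVCRYEAAAABE0ISExAAF5h1RERER2IRAAAAAAAAAAAAFDI0eBIAAAATQiEjAAACnNlURERIZCEQAAAAAAAAAAACIkRXUjAAABMxMDETMhJESaVERENJUTQyEAAAAAAAAAEBRERDMwAARkRDRZZEQ0RFm1REQjJDNEMREiEAAAAAAAETICI0IRAGd1dHuVVURERIpURDM0ZEQkJDEAAAAAAAAAAAERRCQAGry3VYhkhDMzNYVEMjW1RUE0IAAAAAAAAAABNCI0NCETye7qaFdjNFREV1RCMzREU0QQAAAAAAAAJDNEVkRUMhFNjpqnSlVVRWesyFVDFERURCMAAAAAAAJERlVnZGREETXJx5aGREREV1V8+FQTREREQyMgAAABNEaryYVFZZUSI0u+3qVERERFVERWtTNEI0NDQwABIjREe4V6hUVXlCICRq3f/VRFVtpERH2FdUQTMBNDE0REVqzHRFVVR1pUQQA0VrrP5Vv+msVEZkimlXQgIjI0RFnMqFRFz/7sV0RBIBREW7jeZ1jdu0Q0RFe6hiJDQjRFmIZEREmFVna0REITBEREeIjWi1WrpERFWllmVEVDREZmVFRFqkWu7p"/>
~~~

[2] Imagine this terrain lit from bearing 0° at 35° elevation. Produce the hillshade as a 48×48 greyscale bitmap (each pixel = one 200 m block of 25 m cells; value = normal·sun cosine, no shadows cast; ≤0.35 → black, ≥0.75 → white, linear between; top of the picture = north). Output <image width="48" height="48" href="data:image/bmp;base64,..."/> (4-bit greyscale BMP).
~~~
<image width="48" height="48" href="data:image/bmp;base64,Qk32BAAAAAAAAHYAAAAoAAAAMAAAADAAAAABAAQAAAAAAIAEAAATCwAAEwsAABAAAAAAAAAAAAAAABEREQAiIiIAMzMzAERERABVVVUAZmZmAHd3dwCIiIgAmZmZAKqqqgC7u7sAzMzMAN3d3QDu7u4A////AIiIR1iIaKmIic7Zmc3LzKmoipm+3N2qqYiIZ2iHaJiImb3cqJy7zKq5mavN3d3LqYiId3Z2d2iJuZvNyXmru7u7y83t7ty7mJmIhnVWh3iImpmsynirzMys3e3u3LqXaKqZmIdniJh1SKmJmHas3czM3e7LqYh2ecy7y4iIiIhjM3l1ZlRnm7ze28uoZVZ5q6rLllZmd3hTIzaGdkREVpvNuamGZlVpu5iGVERERoiYZUNVVUNFRGeamHh4mId4mVVCNENFZom8t0IjRUM2d3eIh3iaeIiHVUITVVVFZ4iaqWQzRWQmiZiIiHinaIh2RERWZ4hlV4iImql1VEU0VXqpiGiIiHVURFdlaIiIh4iImamIdEVUVYvMqpmIiGVVVYd4qpuquXiImIiIdURlZ3es7sl2iIiIiHisubzLqoiImJiImHZ2RkVGm7ZGd6mIiIiZmbqqmZiJqamJq7uoZEQhATQ1VXmIiKh4iZiZiJiJmZq7vMuoh2VDEBRFVFeIiZqYh4iHd5iIaJvdyqmZqqh4dVVmRERVV2mpiGZVV5iIaJrLqZmb3uy6mYdlZlVVVVeZiFRWaIiIiImpi8zLz/3MzMmYmZqrp5aIiHaImYiYiJqaztzLvNzLvMy8zMzMy8mIiIiby5mrqaua3MzMuqy5h3mavMupq6qZmqvN3MzMu8qZmazLl4uZh0WIiZmZmaqqzN7tzMy5rKhmeJmYlmibmZeIiHiImbzMze26u5mIqWRERWiJqXisusupiHV4ia3tzLqbuoiIhTMyE2iJq6q8zMzLqZh4iIvMyomrp4iHQjRVWKiJqqmr3czM3c25iZmZmJq6ZohkI0WIuqiIqZmZvMzN7t3JnLmJmrumV3ZCNFeby5iIiJmZm7m7uqqqu7mbzMlld2QzRYvNy4iIVYmZmZh1VYicyqmau4VXZVM0a83tuZd4dliJdlVVVoiaq5q5l1Z2VTNGmrzLmYZFiXh1QiRWaImrupi5mJhkQyRod5mpqZdkabdEQzNEaIm8ysmJmpZEM0aIdniJmZqHV5dXh3aIiIqq3f2Yh1RFZXiGhkVoiJqoZlipmqvJZGiavquYdDRYiIhnhyAVeJnLmGfLm7uHMSRYiVd1Q0V4mYiLmGICaKrMyYeImrlXdBEDVGdlVWeImpi6iIdCSKzN3JdWeJmImFEAFHhoZ1d3i7u5iIiWNnmqqYdmZmiYeZUwAUd4VmZVWLy5iIipdVRERFVWZleHeKlkAAaYdod2Vpq8qIiJlnZUNEVnd3Z2eIh3QBO5mYq5iIibuYh4iYh2Vnd2ZVRVZ2ZnhVJ8zbu6moiIqpl3epiHiGREQzNEVWd3h4VK3uy7qoiZm7uXeJiXh0ISI0M0Z4mZiYhWve3LuZmZq7zJhoiYh2RDIzRHmru6iZpli87u2ZmZqZrMp4h4iHdkRFaKu7y5mbp2aazv/Jq825isqpmIdnhmeKvMuZzLubmFR5m97svO7rmam7ypVnd4mry6mbzN3KiFVYiczuut3smIib2pWHd4m7qZmcqs3Q=="/>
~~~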